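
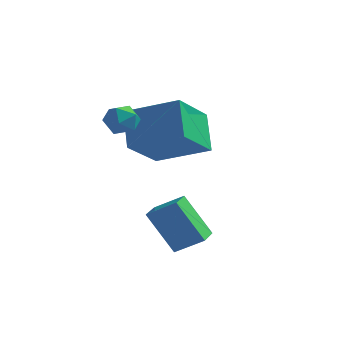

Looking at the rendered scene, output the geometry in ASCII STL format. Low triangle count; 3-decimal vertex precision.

solid 
facet normal -0.872 0.490 -0.024
outer loop
vertex -0.619 0.317 3.05
vertex -0.909 -0.213 2.777
vertex -0.891 -0.148 3.436
endloop
endfacet
facet normal -0.471 0.710 0.524
outer loop
vertex -0.619 0.317 3.05
vertex -0.891 -0.148 3.436
vertex -0.307 0.118 3.6
endloop
endfacet
facet normal 0.147 0.954 0.262
outer loop
vertex -0.619 0.317 3.05
vertex -0.307 0.118 3.6
vertex 0.036 0.218 3.043
endloop
endfacet
facet normal 0.129 0.884 -0.449
outer loop
vertex -0.619 0.317 3.05
vertex 0.036 0.218 3.043
vertex -0.336 0.014 2.534
endloop
endfacet
facet normal -0.502 0.597 -0.626
outer loop
vertex -0.619 0.317 3.05
vertex -0.336 0.014 2.534
vertex -0.909 -0.213 2.777
endloop
endfacet
facet normal -0.328 0.143 0.934
outer loop
vertex -0.307 0.118 3.6
vertex -0.891 -0.148 3.436
vertex -0.404 -0.534 3.666
endloop
endfacet
facet normal -0.976 -0.213 0.048
outer loop
vertex -0.891 -0.148 3.436
vertex -0.909 -0.213 2.777
vertex -0.776 -0.738 3.157
endloop
endfacet
facet normal -0.378 -0.037 -0.925
outer loop
vertex -0.909 -0.213 2.777
vertex -0.336 0.014 2.534
vertex -0.433 -0.638 2.6
endloop
endfacet
facet normal 0.640 0.427 -0.639
outer loop
vertex -0.336 0.014 2.534
vertex 0.036 0.218 3.043
vertex 0.151 -0.372 2.764
endloop
endfacet
facet normal 0.671 0.539 0.510
outer loop
vertex 0.036 0.218 3.043
vertex -0.307 0.118 3.6
vertex 0.169 -0.307 3.423
endloop
endfacet
facet normal -0.129 -0.884 0.449
outer loop
vertex -0.121 -0.837 3.15
vertex -0.404 -0.534 3.666
vertex -0.776 -0.738 3.157
endloop
endfacet
facet normal -0.147 -0.954 -0.262
outer loop
vertex -0.121 -0.837 3.15
vertex -0.776 -0.738 3.157
vertex -0.433 -0.638 2.6
endloop
endfacet
facet normal 0.471 -0.710 -0.524
outer loop
vertex -0.121 -0.837 3.15
vertex -0.433 -0.638 2.6
vertex 0.151 -0.372 2.764
endloop
endfacet
facet normal 0.872 -0.490 0.024
outer loop
vertex -0.121 -0.837 3.15
vertex 0.151 -0.372 2.764
vertex 0.169 -0.307 3.423
endloop
endfacet
facet normal 0.502 -0.597 0.626
outer loop
vertex -0.121 -0.837 3.15
vertex 0.169 -0.307 3.423
vertex -0.404 -0.534 3.666
endloop
endfacet
facet normal -0.640 -0.427 0.639
outer loop
vertex -0.776 -0.738 3.157
vertex -0.404 -0.534 3.666
vertex -0.891 -0.148 3.436
endloop
endfacet
facet normal -0.671 -0.539 -0.510
outer loop
vertex -0.433 -0.638 2.6
vertex -0.776 -0.738 3.157
vertex -0.909 -0.213 2.777
endloop
endfacet
facet normal 0.328 -0.143 -0.934
outer loop
vertex 0.151 -0.372 2.764
vertex -0.433 -0.638 2.6
vertex -0.336 0.014 2.534
endloop
endfacet
facet normal 0.976 0.213 -0.048
outer loop
vertex 0.169 -0.307 3.423
vertex 0.151 -0.372 2.764
vertex 0.036 0.218 3.043
endloop
endfacet
facet normal 0.378 0.037 0.925
outer loop
vertex -0.404 -0.534 3.666
vertex 0.169 -0.307 3.423
vertex -0.307 0.118 3.6
endloop
endfacet
facet normal -0.382 0.507 0.773
outer loop
vertex 0.916 1.108 3.762
vertex 0.977 2.818 2.67
vertex -0.904 0.748 3.098
endloop
endfacet
facet normal -0.030 -0.842 0.538
outer loop
vertex -0.297 -0.058 1.87
vertex 0.916 1.108 3.762
vertex -0.904 0.748 3.098
endloop
endfacet
facet normal -0.382 0.507 0.773
outer loop
vertex -0.904 0.748 3.098
vertex 0.977 2.818 2.67
vertex -0.843 2.459 2.006
endloop
endfacet
facet normal -0.924 -0.182 -0.337
outer loop
vertex -0.843 2.459 2.006
vertex -0.297 -0.058 1.87
vertex -0.904 0.748 3.098
endloop
endfacet
facet normal 0.924 0.182 0.337
outer loop
vertex 0.916 1.108 3.762
vertex 1.584 2.012 1.442
vertex 0.977 2.818 2.67
endloop
endfacet
facet normal -0.030 -0.842 0.538
outer loop
vertex 1.523 0.301 2.534
vertex 0.916 1.108 3.762
vertex -0.297 -0.058 1.87
endloop
endfacet
facet normal 0.924 0.182 0.337
outer loop
vertex 1.523 0.301 2.534
vertex 1.584 2.012 1.442
vertex 0.916 1.108 3.762
endloop
endfacet
facet normal 0.030 0.842 -0.538
outer loop
vertex 0.977 2.818 2.67
vertex 1.584 2.012 1.442
vertex -0.843 2.459 2.006
endloop
endfacet
facet normal -0.924 -0.182 -0.337
outer loop
vertex -0.236 1.652 0.778
vertex -0.297 -0.058 1.87
vertex -0.843 2.459 2.006
endloop
endfacet
facet normal 0.030 0.842 -0.539
outer loop
vertex -0.843 2.459 2.006
vertex 1.584 2.012 1.442
vertex -0.236 1.652 0.778
endloop
endfacet
facet normal 0.382 -0.507 -0.773
outer loop
vertex -0.236 1.652 0.778
vertex 1.523 0.301 2.534
vertex -0.297 -0.058 1.87
endloop
endfacet
facet normal 0.382 -0.507 -0.773
outer loop
vertex 1.584 2.012 1.442
vertex 1.523 0.301 2.534
vertex -0.236 1.652 0.778
endloop
endfacet
facet normal -0.522 -0.087 0.848
outer loop
vertex 2.607 -2.15 0.733
vertex 2.417 -1.312 0.702
vertex 1.701 -2.377 0.152
endloop
endfacet
facet normal 0.222 -0.974 0.035
outer loop
vertex 2.583 -2.228 -1.282
vertex 2.607 -2.15 0.733
vertex 1.701 -2.377 0.152
endloop
endfacet
facet normal -0.522 -0.087 0.848
outer loop
vertex 1.701 -2.377 0.152
vertex 2.417 -1.312 0.702
vertex 1.511 -1.539 0.121
endloop
endfacet
facet normal -0.824 -0.206 -0.528
outer loop
vertex 1.511 -1.539 0.121
vertex 2.583 -2.228 -1.282
vertex 1.701 -2.377 0.152
endloop
endfacet
facet normal 0.824 0.206 0.528
outer loop
vertex 2.607 -2.15 0.733
vertex 3.299 -1.163 -0.732
vertex 2.417 -1.312 0.702
endloop
endfacet
facet normal 0.222 -0.974 0.035
outer loop
vertex 3.489 -2.001 -0.701
vertex 2.607 -2.15 0.733
vertex 2.583 -2.228 -1.282
endloop
endfacet
facet normal 0.824 0.206 0.528
outer loop
vertex 3.489 -2.001 -0.701
vertex 3.299 -1.163 -0.732
vertex 2.607 -2.15 0.733
endloop
endfacet
facet normal -0.222 0.974 -0.035
outer loop
vertex 2.417 -1.312 0.702
vertex 3.299 -1.163 -0.732
vertex 1.511 -1.539 0.121
endloop
endfacet
facet normal -0.824 -0.206 -0.528
outer loop
vertex 2.393 -1.39 -1.313
vertex 2.583 -2.228 -1.282
vertex 1.511 -1.539 0.121
endloop
endfacet
facet normal -0.222 0.974 -0.035
outer loop
vertex 1.511 -1.539 0.121
vertex 3.299 -1.163 -0.732
vertex 2.393 -1.39 -1.313
endloop
endfacet
facet normal 0.522 0.087 -0.848
outer loop
vertex 2.393 -1.39 -1.313
vertex 3.489 -2.001 -0.701
vertex 2.583 -2.228 -1.282
endloop
endfacet
facet normal 0.522 0.087 -0.848
outer loop
vertex 3.299 -1.163 -0.732
vertex 3.489 -2.001 -0.701
vertex 2.393 -1.39 -1.313
endloop
endfacet

endsolid


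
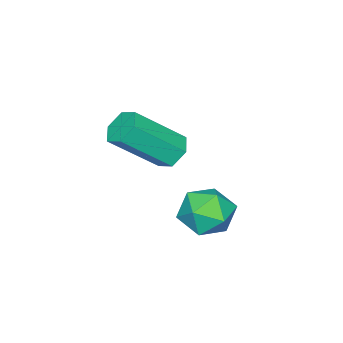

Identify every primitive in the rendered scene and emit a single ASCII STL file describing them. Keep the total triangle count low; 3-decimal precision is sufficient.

solid 
facet normal -0.577 0.478 -0.662
outer loop
vertex 2.501 -1.893 -0.547
vertex 2.147 -1.692 -0.093
vertex 2.628 -1.362 -0.274
endloop
endfacet
facet normal 0.790 0.120 -0.602
outer loop
vertex 2.501 -1.893 -0.547
vertex 2.628 -1.362 -0.274
vertex 3.587 -2.79 0.699
endloop
endfacet
facet normal 0.790 0.121 -0.601
outer loop
vertex 3.587 -2.79 0.699
vertex 2.628 -1.362 -0.274
vertex 3.713 -2.259 0.971
endloop
endfacet
facet normal 0.578 -0.477 0.663
outer loop
vertex 3.587 -2.79 0.699
vertex 3.713 -2.259 0.971
vertex 3.233 -2.588 1.153
endloop
endfacet
facet normal -0.577 0.477 -0.663
outer loop
vertex 2.628 -1.362 -0.274
vertex 2.147 -1.692 -0.093
vertex 2.274 -1.161 0.179
endloop
endfacet
facet normal 0.574 0.814 0.087
outer loop
vertex 2.628 -1.362 -0.274
vertex 2.274 -1.161 0.179
vertex 3.713 -2.259 0.971
endloop
endfacet
facet normal 0.574 0.814 0.085
outer loop
vertex 3.713 -2.259 0.971
vertex 2.274 -1.161 0.179
vertex 3.359 -2.057 1.425
endloop
endfacet
facet normal 0.578 -0.477 0.663
outer loop
vertex 3.713 -2.259 0.971
vertex 3.359 -2.057 1.425
vertex 3.233 -2.588 1.153
endloop
endfacet
facet normal -0.577 0.477 -0.662
outer loop
vertex 2.274 -1.161 0.179
vertex 2.147 -1.692 -0.093
vertex 1.793 -1.49 0.361
endloop
endfacet
facet normal -0.215 0.694 0.687
outer loop
vertex 2.274 -1.161 0.179
vertex 1.793 -1.49 0.361
vertex 3.359 -2.057 1.425
endloop
endfacet
facet normal -0.216 0.693 0.687
outer loop
vertex 3.359 -2.057 1.425
vertex 1.793 -1.49 0.361
vertex 2.879 -2.387 1.607
endloop
endfacet
facet normal 0.579 -0.476 0.662
outer loop
vertex 3.359 -2.057 1.425
vertex 2.879 -2.387 1.607
vertex 3.233 -2.588 1.153
endloop
endfacet
facet normal -0.578 0.477 -0.663
outer loop
vertex 1.793 -1.49 0.361
vertex 2.147 -1.692 -0.093
vertex 1.667 -2.021 0.089
endloop
endfacet
facet normal -0.790 -0.121 0.601
outer loop
vertex 1.793 -1.49 0.361
vertex 1.667 -2.021 0.089
vertex 2.879 -2.387 1.607
endloop
endfacet
facet normal -0.790 -0.120 0.602
outer loop
vertex 2.879 -2.387 1.607
vertex 1.667 -2.021 0.089
vertex 2.752 -2.918 1.334
endloop
endfacet
facet normal 0.577 -0.478 0.662
outer loop
vertex 2.879 -2.387 1.607
vertex 2.752 -2.918 1.334
vertex 3.233 -2.588 1.153
endloop
endfacet
facet normal -0.578 0.477 -0.663
outer loop
vertex 1.667 -2.021 0.089
vertex 2.147 -1.692 -0.093
vertex 2.021 -2.223 -0.365
endloop
endfacet
facet normal -0.575 -0.814 -0.086
outer loop
vertex 1.667 -2.021 0.089
vertex 2.021 -2.223 -0.365
vertex 2.752 -2.918 1.334
endloop
endfacet
facet normal -0.573 -0.815 -0.087
outer loop
vertex 2.752 -2.918 1.334
vertex 2.021 -2.223 -0.365
vertex 3.106 -3.119 0.881
endloop
endfacet
facet normal 0.577 -0.477 0.663
outer loop
vertex 2.752 -2.918 1.334
vertex 3.106 -3.119 0.881
vertex 3.233 -2.588 1.153
endloop
endfacet
facet normal -0.579 0.476 -0.662
outer loop
vertex 2.021 -2.223 -0.365
vertex 2.147 -1.692 -0.093
vertex 2.501 -1.893 -0.547
endloop
endfacet
facet normal 0.216 -0.694 -0.687
outer loop
vertex 2.021 -2.223 -0.365
vertex 2.501 -1.893 -0.547
vertex 3.106 -3.119 0.881
endloop
endfacet
facet normal 0.215 -0.694 -0.687
outer loop
vertex 3.106 -3.119 0.881
vertex 2.501 -1.893 -0.547
vertex 3.587 -2.79 0.699
endloop
endfacet
facet normal 0.577 -0.477 0.662
outer loop
vertex 3.106 -3.119 0.881
vertex 3.587 -2.79 0.699
vertex 3.233 -2.588 1.153
endloop
endfacet
facet normal -0.697 0.562 -0.445
outer loop
vertex 3.683 1.065 -1.165
vertex 3.1 0.487 -0.982
vertex 3.258 1.111 -0.441
endloop
endfacet
facet normal -0.181 0.969 -0.168
outer loop
vertex 3.683 1.065 -1.165
vertex 3.258 1.111 -0.441
vertex 4.086 1.263 -0.454
endloop
endfacet
facet normal 0.439 0.770 -0.463
outer loop
vertex 3.683 1.065 -1.165
vertex 4.086 1.263 -0.454
vertex 4.438 0.732 -1.003
endloop
endfacet
facet normal 0.304 0.241 -0.922
outer loop
vertex 3.683 1.065 -1.165
vertex 4.438 0.732 -1.003
vertex 3.829 0.253 -1.329
endloop
endfacet
facet normal -0.397 0.112 -0.911
outer loop
vertex 3.683 1.065 -1.165
vertex 3.829 0.253 -1.329
vertex 3.1 0.487 -0.982
endloop
endfacet
facet normal -0.145 0.834 0.533
outer loop
vertex 4.086 1.263 -0.454
vertex 3.258 1.111 -0.441
vertex 3.751 0.807 0.169
endloop
endfacet
facet normal -0.981 0.176 0.084
outer loop
vertex 3.258 1.111 -0.441
vertex 3.1 0.487 -0.982
vertex 3.142 0.328 -0.157
endloop
endfacet
facet normal -0.496 -0.552 -0.671
outer loop
vertex 3.1 0.487 -0.982
vertex 3.829 0.253 -1.329
vertex 3.494 -0.203 -0.706
endloop
endfacet
facet normal 0.639 -0.344 -0.688
outer loop
vertex 3.829 0.253 -1.329
vertex 4.438 0.732 -1.003
vertex 4.322 -0.051 -0.719
endloop
endfacet
facet normal 0.857 0.512 0.055
outer loop
vertex 4.438 0.732 -1.003
vertex 4.086 1.263 -0.454
vertex 4.48 0.573 -0.178
endloop
endfacet
facet normal -0.304 -0.241 0.922
outer loop
vertex 3.897 -0.005 0.005
vertex 3.751 0.807 0.169
vertex 3.142 0.328 -0.157
endloop
endfacet
facet normal -0.439 -0.770 0.463
outer loop
vertex 3.897 -0.005 0.005
vertex 3.142 0.328 -0.157
vertex 3.494 -0.203 -0.706
endloop
endfacet
facet normal 0.181 -0.969 0.168
outer loop
vertex 3.897 -0.005 0.005
vertex 3.494 -0.203 -0.706
vertex 4.322 -0.051 -0.719
endloop
endfacet
facet normal 0.697 -0.562 0.445
outer loop
vertex 3.897 -0.005 0.005
vertex 4.322 -0.051 -0.719
vertex 4.48 0.573 -0.178
endloop
endfacet
facet normal 0.397 -0.112 0.911
outer loop
vertex 3.897 -0.005 0.005
vertex 4.48 0.573 -0.178
vertex 3.751 0.807 0.169
endloop
endfacet
facet normal -0.639 0.344 0.688
outer loop
vertex 3.142 0.328 -0.157
vertex 3.751 0.807 0.169
vertex 3.258 1.111 -0.441
endloop
endfacet
facet normal -0.857 -0.512 -0.055
outer loop
vertex 3.494 -0.203 -0.706
vertex 3.142 0.328 -0.157
vertex 3.1 0.487 -0.982
endloop
endfacet
facet normal 0.145 -0.834 -0.533
outer loop
vertex 4.322 -0.051 -0.719
vertex 3.494 -0.203 -0.706
vertex 3.829 0.253 -1.329
endloop
endfacet
facet normal 0.981 -0.176 -0.084
outer loop
vertex 4.48 0.573 -0.178
vertex 4.322 -0.051 -0.719
vertex 4.438 0.732 -1.003
endloop
endfacet
facet normal 0.496 0.552 0.671
outer loop
vertex 3.751 0.807 0.169
vertex 4.48 0.573 -0.178
vertex 4.086 1.263 -0.454
endloop
endfacet

endsolid


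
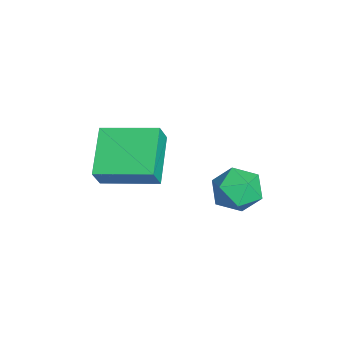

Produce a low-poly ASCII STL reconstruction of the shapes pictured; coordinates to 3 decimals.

solid 
facet normal -0.881 0.130 0.456
outer loop
vertex -2.362 -0.75 1.108
vertex -1.91 1.16 1.437
vertex -2.753 -0.516 0.286
endloop
endfacet
facet normal -0.227 -0.960 -0.165
outer loop
vertex -1.09 -0.76 -0.577
vertex -2.362 -0.75 1.108
vertex -2.753 -0.516 0.286
endloop
endfacet
facet normal -0.880 0.129 0.457
outer loop
vertex -2.753 -0.516 0.286
vertex -1.91 1.16 1.437
vertex -2.302 1.394 0.615
endloop
endfacet
facet normal -0.417 0.249 -0.874
outer loop
vertex -2.302 1.394 0.615
vertex -1.09 -0.76 -0.577
vertex -2.753 -0.516 0.286
endloop
endfacet
facet normal 0.417 -0.249 0.874
outer loop
vertex -2.362 -0.75 1.108
vertex -0.247 0.916 0.574
vertex -1.91 1.16 1.437
endloop
endfacet
facet normal -0.226 -0.960 -0.165
outer loop
vertex -0.698 -0.994 0.245
vertex -2.362 -0.75 1.108
vertex -1.09 -0.76 -0.577
endloop
endfacet
facet normal 0.417 -0.249 0.874
outer loop
vertex -0.698 -0.994 0.245
vertex -0.247 0.916 0.574
vertex -2.362 -0.75 1.108
endloop
endfacet
facet normal 0.227 0.960 0.165
outer loop
vertex -1.91 1.16 1.437
vertex -0.247 0.916 0.574
vertex -2.302 1.394 0.615
endloop
endfacet
facet normal -0.417 0.249 -0.874
outer loop
vertex -0.638 1.15 -0.248
vertex -1.09 -0.76 -0.577
vertex -2.302 1.394 0.615
endloop
endfacet
facet normal 0.227 0.960 0.165
outer loop
vertex -2.302 1.394 0.615
vertex -0.247 0.916 0.574
vertex -0.638 1.15 -0.248
endloop
endfacet
facet normal 0.880 -0.130 -0.457
outer loop
vertex -0.638 1.15 -0.248
vertex -0.698 -0.994 0.245
vertex -1.09 -0.76 -0.577
endloop
endfacet
facet normal 0.881 -0.129 -0.456
outer loop
vertex -0.247 0.916 0.574
vertex -0.698 -0.994 0.245
vertex -0.638 1.15 -0.248
endloop
endfacet
facet normal 0.235 -0.198 0.952
outer loop
vertex 0.174 3.835 0.425
vertex -0.611 3.376 0.523
vertex 0.143 2.938 0.246
endloop
endfacet
facet normal 0.823 -0.138 0.551
outer loop
vertex 0.174 3.835 0.425
vertex 0.143 2.938 0.246
vertex 0.608 3.499 -0.307
endloop
endfacet
facet normal 0.822 0.510 0.253
outer loop
vertex 0.174 3.835 0.425
vertex 0.608 3.499 -0.307
vertex 0.142 4.283 -0.372
endloop
endfacet
facet normal 0.235 0.851 0.469
outer loop
vertex 0.174 3.835 0.425
vertex 0.142 4.283 -0.372
vertex -0.611 4.208 0.141
endloop
endfacet
facet normal -0.129 0.414 0.901
outer loop
vertex 0.174 3.835 0.425
vertex -0.611 4.208 0.141
vertex -0.611 3.376 0.523
endloop
endfacet
facet normal 0.783 -0.622 0.028
outer loop
vertex 0.608 3.499 -0.307
vertex 0.143 2.938 0.246
vertex 0.091 2.832 -0.661
endloop
endfacet
facet normal -0.169 -0.718 0.675
outer loop
vertex 0.143 2.938 0.246
vertex -0.611 3.376 0.523
vertex -0.662 2.757 -0.148
endloop
endfacet
facet normal -0.758 0.272 0.593
outer loop
vertex -0.611 3.376 0.523
vertex -0.611 4.208 0.141
vertex -1.128 3.541 -0.213
endloop
endfacet
facet normal -0.169 0.980 -0.105
outer loop
vertex -0.611 4.208 0.141
vertex 0.142 4.283 -0.372
vertex -0.663 4.102 -0.766
endloop
endfacet
facet normal 0.782 0.427 -0.454
outer loop
vertex 0.142 4.283 -0.372
vertex 0.608 3.499 -0.307
vertex 0.091 3.664 -1.043
endloop
endfacet
facet normal -0.235 -0.851 -0.469
outer loop
vertex -0.694 3.205 -0.945
vertex 0.091 2.832 -0.661
vertex -0.662 2.757 -0.148
endloop
endfacet
facet normal -0.822 -0.510 -0.253
outer loop
vertex -0.694 3.205 -0.945
vertex -0.662 2.757 -0.148
vertex -1.128 3.541 -0.213
endloop
endfacet
facet normal -0.823 0.138 -0.551
outer loop
vertex -0.694 3.205 -0.945
vertex -1.128 3.541 -0.213
vertex -0.663 4.102 -0.766
endloop
endfacet
facet normal -0.235 0.198 -0.952
outer loop
vertex -0.694 3.205 -0.945
vertex -0.663 4.102 -0.766
vertex 0.091 3.664 -1.043
endloop
endfacet
facet normal 0.129 -0.414 -0.901
outer loop
vertex -0.694 3.205 -0.945
vertex 0.091 3.664 -1.043
vertex 0.091 2.832 -0.661
endloop
endfacet
facet normal 0.169 -0.980 0.105
outer loop
vertex -0.662 2.757 -0.148
vertex 0.091 2.832 -0.661
vertex 0.143 2.938 0.246
endloop
endfacet
facet normal -0.782 -0.427 0.454
outer loop
vertex -1.128 3.541 -0.213
vertex -0.662 2.757 -0.148
vertex -0.611 3.376 0.523
endloop
endfacet
facet normal -0.783 0.622 -0.028
outer loop
vertex -0.663 4.102 -0.766
vertex -1.128 3.541 -0.213
vertex -0.611 4.208 0.141
endloop
endfacet
facet normal 0.169 0.718 -0.675
outer loop
vertex 0.091 3.664 -1.043
vertex -0.663 4.102 -0.766
vertex 0.142 4.283 -0.372
endloop
endfacet
facet normal 0.758 -0.272 -0.593
outer loop
vertex 0.091 2.832 -0.661
vertex 0.091 3.664 -1.043
vertex 0.608 3.499 -0.307
endloop
endfacet

endsolid


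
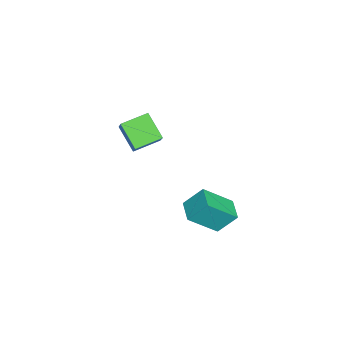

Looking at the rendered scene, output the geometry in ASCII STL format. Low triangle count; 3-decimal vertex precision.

solid 
facet normal -0.545 -0.534 0.646
outer loop
vertex -2.847 -2.064 2.681
vertex -3.583 -0.869 3.049
vertex -3.963 -2.38 1.479
endloop
endfacet
facet normal 0.507 -0.824 -0.254
outer loop
vertex -3.097 -1.531 0.451
vertex -2.847 -2.064 2.681
vertex -3.963 -2.38 1.479
endloop
endfacet
facet normal -0.545 -0.534 0.646
outer loop
vertex -3.963 -2.38 1.479
vertex -3.583 -0.869 3.049
vertex -4.698 -1.186 1.847
endloop
endfacet
facet normal -0.668 -0.190 -0.719
outer loop
vertex -4.698 -1.186 1.847
vertex -3.097 -1.531 0.451
vertex -3.963 -2.38 1.479
endloop
endfacet
facet normal 0.668 0.190 0.720
outer loop
vertex -2.847 -2.064 2.681
vertex -2.717 -0.02 2.021
vertex -3.583 -0.869 3.049
endloop
endfacet
facet normal 0.508 -0.823 -0.254
outer loop
vertex -1.982 -1.214 1.653
vertex -2.847 -2.064 2.681
vertex -3.097 -1.531 0.451
endloop
endfacet
facet normal 0.668 0.190 0.719
outer loop
vertex -1.982 -1.214 1.653
vertex -2.717 -0.02 2.021
vertex -2.847 -2.064 2.681
endloop
endfacet
facet normal -0.507 0.824 0.253
outer loop
vertex -3.583 -0.869 3.049
vertex -2.717 -0.02 2.021
vertex -4.698 -1.186 1.847
endloop
endfacet
facet normal -0.668 -0.190 -0.719
outer loop
vertex -3.833 -0.336 0.819
vertex -3.097 -1.531 0.451
vertex -4.698 -1.186 1.847
endloop
endfacet
facet normal -0.507 0.824 0.254
outer loop
vertex -4.698 -1.186 1.847
vertex -2.717 -0.02 2.021
vertex -3.833 -0.336 0.819
endloop
endfacet
facet normal 0.545 0.534 -0.646
outer loop
vertex -3.833 -0.336 0.819
vertex -1.982 -1.214 1.653
vertex -3.097 -1.531 0.451
endloop
endfacet
facet normal 0.545 0.534 -0.646
outer loop
vertex -2.717 -0.02 2.021
vertex -1.982 -1.214 1.653
vertex -3.833 -0.336 0.819
endloop
endfacet
facet normal -0.939 -0.324 0.116
outer loop
vertex 1.838 2.561 2.618
vertex 1.241 3.847 1.369
vertex 2.019 1.68 1.624
endloop
endfacet
facet normal 0.316 -0.681 0.661
outer loop
vertex 3.099 2.053 1.491
vertex 1.838 2.561 2.618
vertex 2.019 1.68 1.624
endloop
endfacet
facet normal -0.939 -0.324 0.115
outer loop
vertex 2.019 1.68 1.624
vertex 1.241 3.847 1.369
vertex 1.422 2.967 0.375
endloop
endfacet
facet normal 0.136 -0.657 -0.742
outer loop
vertex 1.422 2.967 0.375
vertex 3.099 2.053 1.491
vertex 2.019 1.68 1.624
endloop
endfacet
facet normal -0.136 0.657 0.741
outer loop
vertex 1.838 2.561 2.618
vertex 2.321 4.22 1.236
vertex 1.241 3.847 1.369
endloop
endfacet
facet normal 0.316 -0.681 0.661
outer loop
vertex 2.918 2.933 2.485
vertex 1.838 2.561 2.618
vertex 3.099 2.053 1.491
endloop
endfacet
facet normal -0.135 0.657 0.742
outer loop
vertex 2.918 2.933 2.485
vertex 2.321 4.22 1.236
vertex 1.838 2.561 2.618
endloop
endfacet
facet normal -0.316 0.681 -0.660
outer loop
vertex 1.241 3.847 1.369
vertex 2.321 4.22 1.236
vertex 1.422 2.967 0.375
endloop
endfacet
facet normal 0.135 -0.657 -0.741
outer loop
vertex 2.502 3.339 0.242
vertex 3.099 2.053 1.491
vertex 1.422 2.967 0.375
endloop
endfacet
facet normal -0.316 0.681 -0.661
outer loop
vertex 1.422 2.967 0.375
vertex 2.321 4.22 1.236
vertex 2.502 3.339 0.242
endloop
endfacet
facet normal 0.939 0.324 -0.116
outer loop
vertex 2.502 3.339 0.242
vertex 2.918 2.933 2.485
vertex 3.099 2.053 1.491
endloop
endfacet
facet normal 0.939 0.323 -0.116
outer loop
vertex 2.321 4.22 1.236
vertex 2.918 2.933 2.485
vertex 2.502 3.339 0.242
endloop
endfacet

endsolid


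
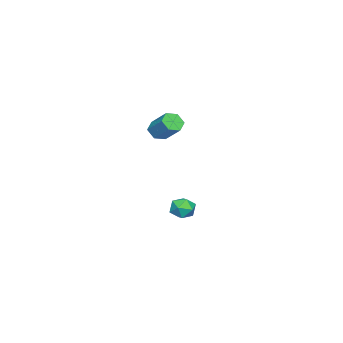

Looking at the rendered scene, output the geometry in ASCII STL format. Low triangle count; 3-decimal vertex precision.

solid 
facet normal -0.333 -0.702 -0.630
outer loop
vertex 3.337 -1.688 3.026
vertex 2.845 -1.712 3.313
vertex 2.903 -1.349 2.878
endloop
endfacet
facet normal 0.557 0.393 -0.732
outer loop
vertex 3.337 -1.688 3.026
vertex 2.903 -1.349 2.878
vertex 3.767 -0.784 3.839
endloop
endfacet
facet normal 0.558 0.392 -0.732
outer loop
vertex 3.767 -0.784 3.839
vertex 2.903 -1.349 2.878
vertex 3.334 -0.444 3.691
endloop
endfacet
facet normal 0.335 0.701 0.630
outer loop
vertex 3.767 -0.784 3.839
vertex 3.334 -0.444 3.691
vertex 3.275 -0.808 4.127
endloop
endfacet
facet normal -0.333 -0.702 -0.630
outer loop
vertex 2.903 -1.349 2.878
vertex 2.845 -1.712 3.313
vertex 2.411 -1.373 3.165
endloop
endfacet
facet normal -0.380 0.712 -0.591
outer loop
vertex 2.903 -1.349 2.878
vertex 2.411 -1.373 3.165
vertex 3.334 -0.444 3.691
endloop
endfacet
facet normal -0.380 0.712 -0.590
outer loop
vertex 3.334 -0.444 3.691
vertex 2.411 -1.373 3.165
vertex 2.842 -0.468 3.979
endloop
endfacet
facet normal 0.335 0.701 0.630
outer loop
vertex 3.334 -0.444 3.691
vertex 2.842 -0.468 3.979
vertex 3.275 -0.808 4.127
endloop
endfacet
facet normal -0.334 -0.702 -0.629
outer loop
vertex 2.411 -1.373 3.165
vertex 2.845 -1.712 3.313
vertex 2.353 -1.736 3.601
endloop
endfacet
facet normal -0.937 0.319 0.141
outer loop
vertex 2.411 -1.373 3.165
vertex 2.353 -1.736 3.601
vertex 2.842 -0.468 3.979
endloop
endfacet
facet normal -0.937 0.320 0.140
outer loop
vertex 2.842 -0.468 3.979
vertex 2.353 -1.736 3.601
vertex 2.783 -0.832 4.414
endloop
endfacet
facet normal 0.334 0.700 0.631
outer loop
vertex 2.842 -0.468 3.979
vertex 2.783 -0.832 4.414
vertex 3.275 -0.808 4.127
endloop
endfacet
facet normal -0.335 -0.701 -0.630
outer loop
vertex 2.353 -1.736 3.601
vertex 2.845 -1.712 3.313
vertex 2.786 -2.076 3.749
endloop
endfacet
facet normal -0.558 -0.392 0.731
outer loop
vertex 2.353 -1.736 3.601
vertex 2.786 -2.076 3.749
vertex 2.783 -0.832 4.414
endloop
endfacet
facet normal -0.556 -0.393 0.732
outer loop
vertex 2.783 -0.832 4.414
vertex 2.786 -2.076 3.749
vertex 3.217 -1.171 4.562
endloop
endfacet
facet normal 0.333 0.702 0.630
outer loop
vertex 2.783 -0.832 4.414
vertex 3.217 -1.171 4.562
vertex 3.275 -0.808 4.127
endloop
endfacet
facet normal -0.335 -0.701 -0.630
outer loop
vertex 2.786 -2.076 3.749
vertex 2.845 -1.712 3.313
vertex 3.278 -2.052 3.461
endloop
endfacet
facet normal 0.380 -0.712 0.591
outer loop
vertex 2.786 -2.076 3.749
vertex 3.278 -2.052 3.461
vertex 3.217 -1.171 4.562
endloop
endfacet
facet normal 0.379 -0.712 0.591
outer loop
vertex 3.217 -1.171 4.562
vertex 3.278 -2.052 3.461
vertex 3.709 -1.147 4.275
endloop
endfacet
facet normal 0.333 0.702 0.630
outer loop
vertex 3.217 -1.171 4.562
vertex 3.709 -1.147 4.275
vertex 3.275 -0.808 4.127
endloop
endfacet
facet normal -0.334 -0.700 -0.631
outer loop
vertex 3.278 -2.052 3.461
vertex 2.845 -1.712 3.313
vertex 3.337 -1.688 3.026
endloop
endfacet
facet normal 0.937 -0.320 -0.141
outer loop
vertex 3.278 -2.052 3.461
vertex 3.337 -1.688 3.026
vertex 3.709 -1.147 4.275
endloop
endfacet
facet normal 0.937 -0.319 -0.141
outer loop
vertex 3.709 -1.147 4.275
vertex 3.337 -1.688 3.026
vertex 3.767 -0.784 3.839
endloop
endfacet
facet normal 0.334 0.702 0.629
outer loop
vertex 3.709 -1.147 4.275
vertex 3.767 -0.784 3.839
vertex 3.275 -0.808 4.127
endloop
endfacet
facet normal -0.571 0.305 0.762
outer loop
vertex 0.309 -1.065 -2.077
vertex 0.258 -1.71 -1.857
vertex 0.767 -1.313 -1.635
endloop
endfacet
facet normal -0.111 0.813 0.571
outer loop
vertex 0.309 -1.065 -2.077
vertex 0.767 -1.313 -1.635
vertex 0.972 -0.92 -2.155
endloop
endfacet
facet normal -0.225 0.967 -0.119
outer loop
vertex 0.309 -1.065 -2.077
vertex 0.972 -0.92 -2.155
vertex 0.59 -1.076 -2.7
endloop
endfacet
facet normal -0.756 0.553 -0.351
outer loop
vertex 0.309 -1.065 -2.077
vertex 0.59 -1.076 -2.7
vertex 0.148 -1.564 -2.516
endloop
endfacet
facet normal -0.971 0.143 0.194
outer loop
vertex 0.309 -1.065 -2.077
vertex 0.148 -1.564 -2.516
vertex 0.258 -1.71 -1.857
endloop
endfacet
facet normal 0.548 0.549 0.631
outer loop
vertex 0.972 -0.92 -2.155
vertex 0.767 -1.313 -1.635
vertex 1.332 -1.476 -1.984
endloop
endfacet
facet normal -0.196 -0.276 0.941
outer loop
vertex 0.767 -1.313 -1.635
vertex 0.258 -1.71 -1.857
vertex 0.89 -1.964 -1.8
endloop
endfacet
facet normal -0.842 -0.539 0.021
outer loop
vertex 0.258 -1.71 -1.857
vertex 0.148 -1.564 -2.516
vertex 0.508 -2.12 -2.345
endloop
endfacet
facet normal -0.495 0.124 -0.860
outer loop
vertex 0.148 -1.564 -2.516
vertex 0.59 -1.076 -2.7
vertex 0.713 -1.727 -2.865
endloop
endfacet
facet normal 0.364 0.797 -0.483
outer loop
vertex 0.59 -1.076 -2.7
vertex 0.972 -0.92 -2.155
vertex 1.222 -1.33 -2.643
endloop
endfacet
facet normal 0.756 -0.553 0.351
outer loop
vertex 1.171 -1.975 -2.423
vertex 1.332 -1.476 -1.984
vertex 0.89 -1.964 -1.8
endloop
endfacet
facet normal 0.225 -0.967 0.119
outer loop
vertex 1.171 -1.975 -2.423
vertex 0.89 -1.964 -1.8
vertex 0.508 -2.12 -2.345
endloop
endfacet
facet normal 0.111 -0.813 -0.571
outer loop
vertex 1.171 -1.975 -2.423
vertex 0.508 -2.12 -2.345
vertex 0.713 -1.727 -2.865
endloop
endfacet
facet normal 0.571 -0.305 -0.762
outer loop
vertex 1.171 -1.975 -2.423
vertex 0.713 -1.727 -2.865
vertex 1.222 -1.33 -2.643
endloop
endfacet
facet normal 0.971 -0.143 -0.194
outer loop
vertex 1.171 -1.975 -2.423
vertex 1.222 -1.33 -2.643
vertex 1.332 -1.476 -1.984
endloop
endfacet
facet normal 0.495 -0.124 0.860
outer loop
vertex 0.89 -1.964 -1.8
vertex 1.332 -1.476 -1.984
vertex 0.767 -1.313 -1.635
endloop
endfacet
facet normal -0.364 -0.797 0.483
outer loop
vertex 0.508 -2.12 -2.345
vertex 0.89 -1.964 -1.8
vertex 0.258 -1.71 -1.857
endloop
endfacet
facet normal -0.548 -0.549 -0.631
outer loop
vertex 0.713 -1.727 -2.865
vertex 0.508 -2.12 -2.345
vertex 0.148 -1.564 -2.516
endloop
endfacet
facet normal 0.196 0.276 -0.941
outer loop
vertex 1.222 -1.33 -2.643
vertex 0.713 -1.727 -2.865
vertex 0.59 -1.076 -2.7
endloop
endfacet
facet normal 0.842 0.539 -0.021
outer loop
vertex 1.332 -1.476 -1.984
vertex 1.222 -1.33 -2.643
vertex 0.972 -0.92 -2.155
endloop
endfacet

endsolid


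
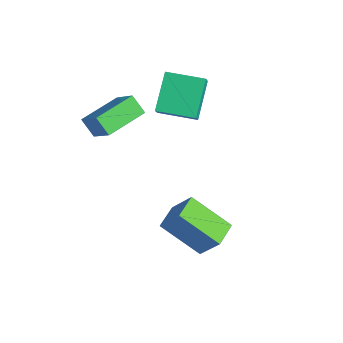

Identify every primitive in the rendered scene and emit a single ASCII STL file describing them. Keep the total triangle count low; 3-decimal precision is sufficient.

solid 
facet normal -0.548 0.544 0.636
outer loop
vertex -3.919 2.864 3.086
vertex -2.817 4.113 2.967
vertex -4.413 3.23 2.348
endloop
endfacet
facet normal -0.660 -0.748 0.071
outer loop
vertex -3.383 2.207 1.153
vertex -3.919 2.864 3.086
vertex -4.413 3.23 2.348
endloop
endfacet
facet normal -0.548 0.545 0.635
outer loop
vertex -4.413 3.23 2.348
vertex -2.817 4.113 2.967
vertex -3.31 4.478 2.229
endloop
endfacet
facet normal -0.514 0.381 -0.769
outer loop
vertex -3.31 4.478 2.229
vertex -3.383 2.207 1.153
vertex -4.413 3.23 2.348
endloop
endfacet
facet normal 0.514 -0.380 0.769
outer loop
vertex -3.919 2.864 3.086
vertex -1.787 3.09 1.772
vertex -2.817 4.113 2.967
endloop
endfacet
facet normal -0.660 -0.748 0.071
outer loop
vertex -2.89 1.842 1.891
vertex -3.919 2.864 3.086
vertex -3.383 2.207 1.153
endloop
endfacet
facet normal 0.514 -0.381 0.768
outer loop
vertex -2.89 1.842 1.891
vertex -1.787 3.09 1.772
vertex -3.919 2.864 3.086
endloop
endfacet
facet normal 0.660 0.748 -0.071
outer loop
vertex -2.817 4.113 2.967
vertex -1.787 3.09 1.772
vertex -3.31 4.478 2.229
endloop
endfacet
facet normal -0.514 0.381 -0.768
outer loop
vertex -2.281 3.456 1.034
vertex -3.383 2.207 1.153
vertex -3.31 4.478 2.229
endloop
endfacet
facet normal 0.660 0.748 -0.071
outer loop
vertex -3.31 4.478 2.229
vertex -1.787 3.09 1.772
vertex -2.281 3.456 1.034
endloop
endfacet
facet normal 0.548 -0.544 -0.635
outer loop
vertex -2.281 3.456 1.034
vertex -2.89 1.842 1.891
vertex -3.383 2.207 1.153
endloop
endfacet
facet normal 0.547 -0.544 -0.636
outer loop
vertex -1.787 3.09 1.772
vertex -2.89 1.842 1.891
vertex -2.281 3.456 1.034
endloop
endfacet
facet normal -0.633 -0.514 0.579
outer loop
vertex 0.859 0.85 -1.092
vertex 0.186 1.778 -1.005
vertex 0.09 0.408 -2.326
endloop
endfacet
facet normal 0.586 -0.807 -0.076
outer loop
vertex 1.414 1.482 -3.535
vertex 0.859 0.85 -1.092
vertex 0.09 0.408 -2.326
endloop
endfacet
facet normal -0.634 -0.513 0.578
outer loop
vertex 0.09 0.408 -2.326
vertex 0.186 1.778 -1.005
vertex -0.583 1.337 -2.239
endloop
endfacet
facet normal -0.506 -0.290 -0.812
outer loop
vertex -0.583 1.337 -2.239
vertex 1.414 1.482 -3.535
vertex 0.09 0.408 -2.326
endloop
endfacet
facet normal 0.506 0.291 0.812
outer loop
vertex 0.859 0.85 -1.092
vertex 1.51 2.852 -2.214
vertex 0.186 1.778 -1.005
endloop
endfacet
facet normal 0.585 -0.807 -0.076
outer loop
vertex 2.183 1.923 -2.301
vertex 0.859 0.85 -1.092
vertex 1.414 1.482 -3.535
endloop
endfacet
facet normal 0.506 0.291 0.812
outer loop
vertex 2.183 1.923 -2.301
vertex 1.51 2.852 -2.214
vertex 0.859 0.85 -1.092
endloop
endfacet
facet normal -0.585 0.807 0.076
outer loop
vertex 0.186 1.778 -1.005
vertex 1.51 2.852 -2.214
vertex -0.583 1.337 -2.239
endloop
endfacet
facet normal -0.506 -0.291 -0.812
outer loop
vertex 0.741 2.41 -3.448
vertex 1.414 1.482 -3.535
vertex -0.583 1.337 -2.239
endloop
endfacet
facet normal -0.585 0.807 0.076
outer loop
vertex -0.583 1.337 -2.239
vertex 1.51 2.852 -2.214
vertex 0.741 2.41 -3.448
endloop
endfacet
facet normal 0.634 0.514 -0.578
outer loop
vertex 0.741 2.41 -3.448
vertex 2.183 1.923 -2.301
vertex 1.414 1.482 -3.535
endloop
endfacet
facet normal 0.634 0.513 -0.579
outer loop
vertex 1.51 2.852 -2.214
vertex 2.183 1.923 -2.301
vertex 0.741 2.41 -3.448
endloop
endfacet
facet normal -0.654 -0.236 0.718
outer loop
vertex -2.874 -0.757 2.722
vertex -3.26 1.036 2.96
vertex -4.022 -0.861 1.642
endloop
endfacet
facet normal 0.209 -0.969 -0.129
outer loop
vertex -3.4 -0.636 0.96
vertex -2.874 -0.757 2.722
vertex -4.022 -0.861 1.642
endloop
endfacet
facet normal -0.655 -0.236 0.718
outer loop
vertex -4.022 -0.861 1.642
vertex -3.26 1.036 2.96
vertex -4.408 0.933 1.88
endloop
endfacet
facet normal -0.726 -0.066 -0.684
outer loop
vertex -4.408 0.933 1.88
vertex -3.4 -0.636 0.96
vertex -4.022 -0.861 1.642
endloop
endfacet
facet normal 0.726 0.066 0.684
outer loop
vertex -2.874 -0.757 2.722
vertex -2.638 1.261 2.278
vertex -3.26 1.036 2.96
endloop
endfacet
facet normal 0.208 -0.970 -0.129
outer loop
vertex -2.252 -0.533 2.04
vertex -2.874 -0.757 2.722
vertex -3.4 -0.636 0.96
endloop
endfacet
facet normal 0.726 0.066 0.684
outer loop
vertex -2.252 -0.533 2.04
vertex -2.638 1.261 2.278
vertex -2.874 -0.757 2.722
endloop
endfacet
facet normal -0.209 0.969 0.129
outer loop
vertex -3.26 1.036 2.96
vertex -2.638 1.261 2.278
vertex -4.408 0.933 1.88
endloop
endfacet
facet normal -0.726 -0.066 -0.684
outer loop
vertex -3.786 1.157 1.198
vertex -3.4 -0.636 0.96
vertex -4.408 0.933 1.88
endloop
endfacet
facet normal -0.209 0.970 0.128
outer loop
vertex -4.408 0.933 1.88
vertex -2.638 1.261 2.278
vertex -3.786 1.157 1.198
endloop
endfacet
facet normal 0.654 0.236 -0.718
outer loop
vertex -3.786 1.157 1.198
vertex -2.252 -0.533 2.04
vertex -3.4 -0.636 0.96
endloop
endfacet
facet normal 0.654 0.236 -0.718
outer loop
vertex -2.638 1.261 2.278
vertex -2.252 -0.533 2.04
vertex -3.786 1.157 1.198
endloop
endfacet

endsolid


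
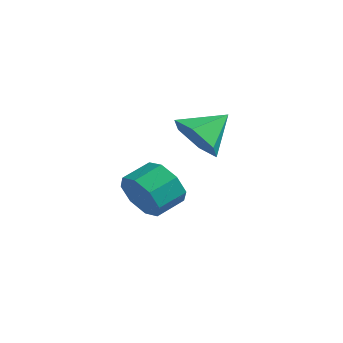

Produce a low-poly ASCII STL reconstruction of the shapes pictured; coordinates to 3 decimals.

solid 
facet normal -0.227 -0.807 -0.545
outer loop
vertex 2.642 1.817 0.898
vertex 2.242 2.423 0.167
vertex 3.239 2.165 0.134
endloop
endfacet
facet normal 0.787 0.002 0.616
outer loop
vertex 2.642 1.817 0.898
vertex 3.239 2.165 0.134
vertex 2.578 3.617 0.973
endloop
endfacet
facet normal -0.227 -0.808 -0.544
outer loop
vertex 3.239 2.165 0.134
vertex 2.242 2.423 0.167
vertex 2.839 2.77 -0.597
endloop
endfacet
facet normal 0.882 0.460 -0.102
outer loop
vertex 3.239 2.165 0.134
vertex 2.839 2.77 -0.597
vertex 2.578 3.617 0.973
endloop
endfacet
facet normal -0.227 -0.808 -0.544
outer loop
vertex 2.839 2.77 -0.597
vertex 2.242 2.423 0.167
vertex 1.842 3.028 -0.564
endloop
endfacet
facet normal 0.212 0.874 -0.437
outer loop
vertex 2.839 2.77 -0.597
vertex 1.842 3.028 -0.564
vertex 2.578 3.617 0.973
endloop
endfacet
facet normal -0.226 -0.808 -0.545
outer loop
vertex 1.842 3.028 -0.564
vertex 2.242 2.423 0.167
vertex 1.245 2.68 0.2
endloop
endfacet
facet normal -0.553 0.831 -0.054
outer loop
vertex 1.842 3.028 -0.564
vertex 1.245 2.68 0.2
vertex 2.578 3.617 0.973
endloop
endfacet
facet normal -0.226 -0.808 -0.545
outer loop
vertex 1.245 2.68 0.2
vertex 2.242 2.423 0.167
vertex 1.645 2.075 0.931
endloop
endfacet
facet normal -0.648 0.374 0.664
outer loop
vertex 1.245 2.68 0.2
vertex 1.645 2.075 0.931
vertex 2.578 3.617 0.973
endloop
endfacet
facet normal -0.227 -0.807 -0.545
outer loop
vertex 1.645 2.075 0.931
vertex 2.242 2.423 0.167
vertex 2.642 1.817 0.898
endloop
endfacet
facet normal 0.022 -0.041 0.999
outer loop
vertex 1.645 2.075 0.931
vertex 2.642 1.817 0.898
vertex 2.578 3.617 0.973
endloop
endfacet
facet normal -0.142 -0.930 -0.339
outer loop
vertex -0.079 3.076 -4.4
vertex -0.717 2.892 -3.626
vertex -0.819 3.253 -4.575
endloop
endfacet
facet normal 0.285 0.288 -0.914
outer loop
vertex -0.079 3.076 -4.4
vertex -0.819 3.253 -4.575
vertex 0.095 4.211 -3.988
endloop
endfacet
facet normal 0.285 0.288 -0.914
outer loop
vertex 0.095 4.211 -3.988
vertex -0.819 3.253 -4.575
vertex -0.645 4.388 -4.163
endloop
endfacet
facet normal 0.143 0.930 0.338
outer loop
vertex 0.095 4.211 -3.988
vertex -0.645 4.388 -4.163
vertex -0.543 4.028 -3.214
endloop
endfacet
facet normal -0.142 -0.930 -0.339
outer loop
vertex -0.819 3.253 -4.575
vertex -0.717 2.892 -3.626
vertex -1.499 3.218 -4.194
endloop
endfacet
facet normal -0.469 0.364 -0.804
outer loop
vertex -0.819 3.253 -4.575
vertex -1.499 3.218 -4.194
vertex -0.645 4.388 -4.163
endloop
endfacet
facet normal -0.470 0.365 -0.804
outer loop
vertex -0.645 4.388 -4.163
vertex -1.499 3.218 -4.194
vertex -1.325 4.353 -3.781
endloop
endfacet
facet normal 0.142 0.930 0.338
outer loop
vertex -0.645 4.388 -4.163
vertex -1.325 4.353 -3.781
vertex -0.543 4.028 -3.214
endloop
endfacet
facet normal -0.143 -0.930 -0.338
outer loop
vertex -1.499 3.218 -4.194
vertex -0.717 2.892 -3.626
vertex -1.721 2.993 -3.48
endloop
endfacet
facet normal -0.948 0.227 -0.223
outer loop
vertex -1.499 3.218 -4.194
vertex -1.721 2.993 -3.48
vertex -1.325 4.353 -3.781
endloop
endfacet
facet normal -0.948 0.227 -0.224
outer loop
vertex -1.325 4.353 -3.781
vertex -1.721 2.993 -3.48
vertex -1.547 4.128 -3.068
endloop
endfacet
facet normal 0.142 0.930 0.338
outer loop
vertex -1.325 4.353 -3.781
vertex -1.547 4.128 -3.068
vertex -0.543 4.028 -3.214
endloop
endfacet
facet normal -0.143 -0.930 -0.338
outer loop
vertex -1.721 2.993 -3.48
vertex -0.717 2.892 -3.626
vertex -1.355 2.709 -2.852
endloop
endfacet
facet normal -0.872 -0.044 0.488
outer loop
vertex -1.721 2.993 -3.48
vertex -1.355 2.709 -2.852
vertex -1.547 4.128 -3.068
endloop
endfacet
facet normal -0.872 -0.044 0.488
outer loop
vertex -1.547 4.128 -3.068
vertex -1.355 2.709 -2.852
vertex -1.181 3.844 -2.44
endloop
endfacet
facet normal 0.142 0.930 0.338
outer loop
vertex -1.547 4.128 -3.068
vertex -1.181 3.844 -2.44
vertex -0.543 4.028 -3.214
endloop
endfacet
facet normal -0.143 -0.930 -0.338
outer loop
vertex -1.355 2.709 -2.852
vertex -0.717 2.892 -3.626
vertex -0.615 2.532 -2.677
endloop
endfacet
facet normal -0.285 -0.288 0.914
outer loop
vertex -1.355 2.709 -2.852
vertex -0.615 2.532 -2.677
vertex -1.181 3.844 -2.44
endloop
endfacet
facet normal -0.285 -0.288 0.914
outer loop
vertex -1.181 3.844 -2.44
vertex -0.615 2.532 -2.677
vertex -0.441 3.667 -2.265
endloop
endfacet
facet normal 0.142 0.930 0.339
outer loop
vertex -1.181 3.844 -2.44
vertex -0.441 3.667 -2.265
vertex -0.543 4.028 -3.214
endloop
endfacet
facet normal -0.142 -0.930 -0.338
outer loop
vertex -0.615 2.532 -2.677
vertex -0.717 2.892 -3.626
vertex 0.065 2.567 -3.059
endloop
endfacet
facet normal 0.470 -0.364 0.804
outer loop
vertex -0.615 2.532 -2.677
vertex 0.065 2.567 -3.059
vertex -0.441 3.667 -2.265
endloop
endfacet
facet normal 0.469 -0.365 0.804
outer loop
vertex -0.441 3.667 -2.265
vertex 0.065 2.567 -3.059
vertex 0.239 3.702 -2.646
endloop
endfacet
facet normal 0.142 0.930 0.339
outer loop
vertex -0.441 3.667 -2.265
vertex 0.239 3.702 -2.646
vertex -0.543 4.028 -3.214
endloop
endfacet
facet normal -0.142 -0.930 -0.338
outer loop
vertex 0.065 2.567 -3.059
vertex -0.717 2.892 -3.626
vertex 0.287 2.792 -3.772
endloop
endfacet
facet normal 0.948 -0.227 0.224
outer loop
vertex 0.065 2.567 -3.059
vertex 0.287 2.792 -3.772
vertex 0.239 3.702 -2.646
endloop
endfacet
facet normal 0.948 -0.226 0.223
outer loop
vertex 0.239 3.702 -2.646
vertex 0.287 2.792 -3.772
vertex 0.461 3.927 -3.36
endloop
endfacet
facet normal 0.143 0.930 0.338
outer loop
vertex 0.239 3.702 -2.646
vertex 0.461 3.927 -3.36
vertex -0.543 4.028 -3.214
endloop
endfacet
facet normal -0.142 -0.930 -0.338
outer loop
vertex 0.287 2.792 -3.772
vertex -0.717 2.892 -3.626
vertex -0.079 3.076 -4.4
endloop
endfacet
facet normal 0.872 0.044 -0.488
outer loop
vertex 0.287 2.792 -3.772
vertex -0.079 3.076 -4.4
vertex 0.461 3.927 -3.36
endloop
endfacet
facet normal 0.872 0.044 -0.488
outer loop
vertex 0.461 3.927 -3.36
vertex -0.079 3.076 -4.4
vertex 0.095 4.211 -3.988
endloop
endfacet
facet normal 0.143 0.930 0.338
outer loop
vertex 0.461 3.927 -3.36
vertex 0.095 4.211 -3.988
vertex -0.543 4.028 -3.214
endloop
endfacet

endsolid


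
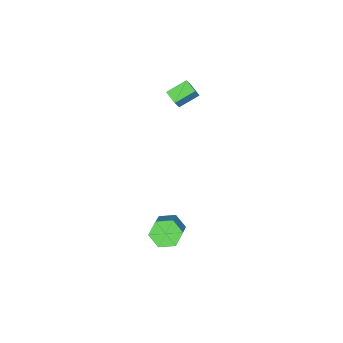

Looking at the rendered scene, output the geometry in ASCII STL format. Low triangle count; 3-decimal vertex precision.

solid 
facet normal -0.758 0.472 0.450
outer loop
vertex -3.25 -2.825 2.336
vertex -2.92 -2.043 2.071
vertex -3.733 -2.879 1.579
endloop
endfacet
facet normal -0.370 -0.880 0.299
outer loop
vertex -2.74 -3.497 0.989
vertex -3.25 -2.825 2.336
vertex -3.733 -2.879 1.579
endloop
endfacet
facet normal -0.758 0.472 0.450
outer loop
vertex -3.733 -2.879 1.579
vertex -2.92 -2.043 2.071
vertex -3.403 -2.096 1.313
endloop
endfacet
facet normal -0.537 -0.060 -0.841
outer loop
vertex -3.403 -2.096 1.313
vertex -2.74 -3.497 0.989
vertex -3.733 -2.879 1.579
endloop
endfacet
facet normal 0.537 0.059 0.842
outer loop
vertex -3.25 -2.825 2.336
vertex -1.927 -2.661 1.481
vertex -2.92 -2.043 2.071
endloop
endfacet
facet normal -0.371 -0.879 0.298
outer loop
vertex -2.257 -3.444 1.747
vertex -3.25 -2.825 2.336
vertex -2.74 -3.497 0.989
endloop
endfacet
facet normal 0.537 0.060 0.842
outer loop
vertex -2.257 -3.444 1.747
vertex -1.927 -2.661 1.481
vertex -3.25 -2.825 2.336
endloop
endfacet
facet normal 0.371 0.880 -0.298
outer loop
vertex -2.92 -2.043 2.071
vertex -1.927 -2.661 1.481
vertex -3.403 -2.096 1.313
endloop
endfacet
facet normal -0.536 -0.059 -0.842
outer loop
vertex -2.41 -2.715 0.724
vertex -2.74 -3.497 0.989
vertex -3.403 -2.096 1.313
endloop
endfacet
facet normal 0.371 0.879 -0.299
outer loop
vertex -3.403 -2.096 1.313
vertex -1.927 -2.661 1.481
vertex -2.41 -2.715 0.724
endloop
endfacet
facet normal 0.758 -0.472 -0.450
outer loop
vertex -2.41 -2.715 0.724
vertex -2.257 -3.444 1.747
vertex -2.74 -3.497 0.989
endloop
endfacet
facet normal 0.758 -0.472 -0.450
outer loop
vertex -1.927 -2.661 1.481
vertex -2.257 -3.444 1.747
vertex -2.41 -2.715 0.724
endloop
endfacet
facet normal -0.684 -0.391 -0.616
outer loop
vertex 3.563 0.365 -4.28
vertex 2.966 0.392 -3.634
vertex 3.06 1.08 -4.175
endloop
endfacet
facet normal 0.454 0.434 -0.779
outer loop
vertex 3.563 0.365 -4.28
vertex 3.06 1.08 -4.175
vertex 4.992 1.182 -2.992
endloop
endfacet
facet normal 0.454 0.434 -0.778
outer loop
vertex 4.992 1.182 -2.992
vertex 3.06 1.08 -4.175
vertex 4.489 1.896 -2.887
endloop
endfacet
facet normal 0.683 0.391 0.617
outer loop
vertex 4.992 1.182 -2.992
vertex 4.489 1.896 -2.887
vertex 4.394 1.208 -2.346
endloop
endfacet
facet normal -0.683 -0.391 -0.617
outer loop
vertex 3.06 1.08 -4.175
vertex 2.966 0.392 -3.634
vertex 2.462 1.106 -3.529
endloop
endfacet
facet normal -0.268 0.920 -0.285
outer loop
vertex 3.06 1.08 -4.175
vertex 2.462 1.106 -3.529
vertex 4.489 1.896 -2.887
endloop
endfacet
facet normal -0.268 0.920 -0.286
outer loop
vertex 4.489 1.896 -2.887
vertex 2.462 1.106 -3.529
vertex 3.891 1.923 -2.241
endloop
endfacet
facet normal 0.684 0.390 0.617
outer loop
vertex 4.489 1.896 -2.887
vertex 3.891 1.923 -2.241
vertex 4.394 1.208 -2.346
endloop
endfacet
facet normal -0.683 -0.391 -0.617
outer loop
vertex 2.462 1.106 -3.529
vertex 2.966 0.392 -3.634
vertex 2.368 0.418 -2.988
endloop
endfacet
facet normal -0.722 0.486 0.493
outer loop
vertex 2.462 1.106 -3.529
vertex 2.368 0.418 -2.988
vertex 3.891 1.923 -2.241
endloop
endfacet
facet normal -0.722 0.486 0.493
outer loop
vertex 3.891 1.923 -2.241
vertex 2.368 0.418 -2.988
vertex 3.797 1.235 -1.7
endloop
endfacet
facet normal 0.684 0.391 0.616
outer loop
vertex 3.891 1.923 -2.241
vertex 3.797 1.235 -1.7
vertex 4.394 1.208 -2.346
endloop
endfacet
facet normal -0.683 -0.391 -0.617
outer loop
vertex 2.368 0.418 -2.988
vertex 2.966 0.392 -3.634
vertex 2.871 -0.296 -3.093
endloop
endfacet
facet normal -0.454 -0.434 0.778
outer loop
vertex 2.368 0.418 -2.988
vertex 2.871 -0.296 -3.093
vertex 3.797 1.235 -1.7
endloop
endfacet
facet normal -0.454 -0.434 0.778
outer loop
vertex 3.797 1.235 -1.7
vertex 2.871 -0.296 -3.093
vertex 4.3 0.52 -1.805
endloop
endfacet
facet normal 0.684 0.391 0.616
outer loop
vertex 3.797 1.235 -1.7
vertex 4.3 0.52 -1.805
vertex 4.394 1.208 -2.346
endloop
endfacet
facet normal -0.684 -0.390 -0.617
outer loop
vertex 2.871 -0.296 -3.093
vertex 2.966 0.392 -3.634
vertex 3.469 -0.323 -3.739
endloop
endfacet
facet normal 0.268 -0.920 0.286
outer loop
vertex 2.871 -0.296 -3.093
vertex 3.469 -0.323 -3.739
vertex 4.3 0.52 -1.805
endloop
endfacet
facet normal 0.269 -0.920 0.286
outer loop
vertex 4.3 0.52 -1.805
vertex 3.469 -0.323 -3.739
vertex 4.898 0.494 -2.451
endloop
endfacet
facet normal 0.683 0.391 0.617
outer loop
vertex 4.3 0.52 -1.805
vertex 4.898 0.494 -2.451
vertex 4.394 1.208 -2.346
endloop
endfacet
facet normal -0.684 -0.391 -0.616
outer loop
vertex 3.469 -0.323 -3.739
vertex 2.966 0.392 -3.634
vertex 3.563 0.365 -4.28
endloop
endfacet
facet normal 0.722 -0.486 -0.493
outer loop
vertex 3.469 -0.323 -3.739
vertex 3.563 0.365 -4.28
vertex 4.898 0.494 -2.451
endloop
endfacet
facet normal 0.722 -0.486 -0.493
outer loop
vertex 4.898 0.494 -2.451
vertex 3.563 0.365 -4.28
vertex 4.992 1.182 -2.992
endloop
endfacet
facet normal 0.683 0.391 0.617
outer loop
vertex 4.898 0.494 -2.451
vertex 4.992 1.182 -2.992
vertex 4.394 1.208 -2.346
endloop
endfacet

endsolid


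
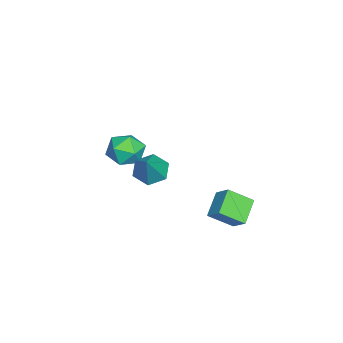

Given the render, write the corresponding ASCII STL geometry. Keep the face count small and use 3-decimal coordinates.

solid 
facet normal -0.642 -0.047 -0.765
outer loop
vertex 1.639 -1.196 -0.646
vertex 0.997 -1.229 -0.105
vertex 1.274 -0.487 -0.383
endloop
endfacet
facet normal 0.836 0.508 -0.208
outer loop
vertex 1.639 -1.196 -0.646
vertex 1.274 -0.487 -0.383
vertex 2.063 -1.151 1.165
endloop
endfacet
facet normal -0.642 -0.047 -0.766
outer loop
vertex 1.274 -0.487 -0.383
vertex 0.997 -1.229 -0.105
vertex 0.632 -0.52 0.157
endloop
endfacet
facet normal 0.202 0.933 0.297
outer loop
vertex 1.274 -0.487 -0.383
vertex 0.632 -0.52 0.157
vertex 2.063 -1.151 1.165
endloop
endfacet
facet normal -0.642 -0.047 -0.766
outer loop
vertex 0.632 -0.52 0.157
vertex 0.997 -1.229 -0.105
vertex 0.355 -1.263 0.435
endloop
endfacet
facet normal -0.377 0.444 0.813
outer loop
vertex 0.632 -0.52 0.157
vertex 0.355 -1.263 0.435
vertex 2.063 -1.151 1.165
endloop
endfacet
facet normal -0.641 -0.048 -0.766
outer loop
vertex 0.355 -1.263 0.435
vertex 0.997 -1.229 -0.105
vertex 0.721 -1.972 0.173
endloop
endfacet
facet normal -0.321 -0.470 0.823
outer loop
vertex 0.355 -1.263 0.435
vertex 0.721 -1.972 0.173
vertex 2.063 -1.151 1.165
endloop
endfacet
facet normal -0.642 -0.048 -0.765
outer loop
vertex 0.721 -1.972 0.173
vertex 0.997 -1.229 -0.105
vertex 1.363 -1.939 -0.368
endloop
endfacet
facet normal 0.313 -0.895 0.317
outer loop
vertex 0.721 -1.972 0.173
vertex 1.363 -1.939 -0.368
vertex 2.063 -1.151 1.165
endloop
endfacet
facet normal -0.642 -0.048 -0.765
outer loop
vertex 1.363 -1.939 -0.368
vertex 0.997 -1.229 -0.105
vertex 1.639 -1.196 -0.646
endloop
endfacet
facet normal 0.892 -0.406 -0.199
outer loop
vertex 1.363 -1.939 -0.368
vertex 1.639 -1.196 -0.646
vertex 2.063 -1.151 1.165
endloop
endfacet
facet normal -0.815 0.576 0.065
outer loop
vertex -3.455 -2.948 -2.328
vertex -3.6 -3.259 -1.389
vertex -3.042 -2.449 -1.567
endloop
endfacet
facet normal -0.337 0.861 -0.382
outer loop
vertex -3.455 -2.948 -2.328
vertex -3.042 -2.449 -1.567
vertex -2.516 -2.613 -2.401
endloop
endfacet
facet normal -0.207 0.386 -0.899
outer loop
vertex -3.455 -2.948 -2.328
vertex -2.516 -2.613 -2.401
vertex -2.749 -3.524 -2.738
endloop
endfacet
facet normal -0.606 -0.193 -0.772
outer loop
vertex -3.455 -2.948 -2.328
vertex -2.749 -3.524 -2.738
vertex -3.418 -3.923 -2.113
endloop
endfacet
facet normal -0.981 -0.076 -0.177
outer loop
vertex -3.455 -2.948 -2.328
vertex -3.418 -3.923 -2.113
vertex -3.6 -3.259 -1.389
endloop
endfacet
facet normal 0.270 0.963 -0.019
outer loop
vertex -2.516 -2.613 -2.401
vertex -3.042 -2.449 -1.567
vertex -2.082 -2.717 -1.507
endloop
endfacet
facet normal -0.504 0.502 0.703
outer loop
vertex -3.042 -2.449 -1.567
vertex -3.6 -3.259 -1.389
vertex -2.751 -3.116 -0.882
endloop
endfacet
facet normal -0.774 -0.552 0.311
outer loop
vertex -3.6 -3.259 -1.389
vertex -3.418 -3.923 -2.113
vertex -2.984 -4.027 -1.219
endloop
endfacet
facet normal -0.166 -0.741 -0.651
outer loop
vertex -3.418 -3.923 -2.113
vertex -2.749 -3.524 -2.738
vertex -2.458 -4.191 -2.053
endloop
endfacet
facet normal 0.479 0.194 -0.856
outer loop
vertex -2.749 -3.524 -2.738
vertex -2.516 -2.613 -2.401
vertex -1.9 -3.381 -2.231
endloop
endfacet
facet normal 0.606 0.193 0.772
outer loop
vertex -2.045 -3.692 -1.292
vertex -2.082 -2.717 -1.507
vertex -2.751 -3.116 -0.882
endloop
endfacet
facet normal 0.207 -0.386 0.899
outer loop
vertex -2.045 -3.692 -1.292
vertex -2.751 -3.116 -0.882
vertex -2.984 -4.027 -1.219
endloop
endfacet
facet normal 0.337 -0.861 0.382
outer loop
vertex -2.045 -3.692 -1.292
vertex -2.984 -4.027 -1.219
vertex -2.458 -4.191 -2.053
endloop
endfacet
facet normal 0.815 -0.576 -0.065
outer loop
vertex -2.045 -3.692 -1.292
vertex -2.458 -4.191 -2.053
vertex -1.9 -3.381 -2.231
endloop
endfacet
facet normal 0.981 0.076 0.177
outer loop
vertex -2.045 -3.692 -1.292
vertex -1.9 -3.381 -2.231
vertex -2.082 -2.717 -1.507
endloop
endfacet
facet normal 0.166 0.741 0.651
outer loop
vertex -2.751 -3.116 -0.882
vertex -2.082 -2.717 -1.507
vertex -3.042 -2.449 -1.567
endloop
endfacet
facet normal -0.479 -0.194 0.856
outer loop
vertex -2.984 -4.027 -1.219
vertex -2.751 -3.116 -0.882
vertex -3.6 -3.259 -1.389
endloop
endfacet
facet normal -0.270 -0.963 0.019
outer loop
vertex -2.458 -4.191 -2.053
vertex -2.984 -4.027 -1.219
vertex -3.418 -3.923 -2.113
endloop
endfacet
facet normal 0.504 -0.502 -0.703
outer loop
vertex -1.9 -3.381 -2.231
vertex -2.458 -4.191 -2.053
vertex -2.749 -3.524 -2.738
endloop
endfacet
facet normal 0.774 0.552 -0.311
outer loop
vertex -2.082 -2.717 -1.507
vertex -1.9 -3.381 -2.231
vertex -2.516 -2.613 -2.401
endloop
endfacet
facet normal -0.846 0.112 0.521
outer loop
vertex 0.522 2.053 -1.206
vertex 0.2 3.136 -1.963
vertex 0.026 1.435 -1.879
endloop
endfacet
facet normal 0.237 -0.796 0.557
outer loop
vertex 1.16 1.284 -2.577
vertex 0.522 2.053 -1.206
vertex 0.026 1.435 -1.879
endloop
endfacet
facet normal -0.846 0.112 0.521
outer loop
vertex 0.026 1.435 -1.879
vertex 0.2 3.136 -1.963
vertex -0.296 2.518 -2.636
endloop
endfacet
facet normal -0.477 -0.594 -0.647
outer loop
vertex -0.296 2.518 -2.636
vertex 1.16 1.284 -2.577
vertex 0.026 1.435 -1.879
endloop
endfacet
facet normal 0.477 0.594 0.647
outer loop
vertex 0.522 2.053 -1.206
vertex 1.334 2.985 -2.661
vertex 0.2 3.136 -1.963
endloop
endfacet
facet normal 0.237 -0.796 0.557
outer loop
vertex 1.656 1.902 -1.904
vertex 0.522 2.053 -1.206
vertex 1.16 1.284 -2.577
endloop
endfacet
facet normal 0.477 0.594 0.647
outer loop
vertex 1.656 1.902 -1.904
vertex 1.334 2.985 -2.661
vertex 0.522 2.053 -1.206
endloop
endfacet
facet normal -0.237 0.796 -0.557
outer loop
vertex 0.2 3.136 -1.963
vertex 1.334 2.985 -2.661
vertex -0.296 2.518 -2.636
endloop
endfacet
facet normal -0.477 -0.594 -0.647
outer loop
vertex 0.838 2.367 -3.334
vertex 1.16 1.284 -2.577
vertex -0.296 2.518 -2.636
endloop
endfacet
facet normal -0.237 0.796 -0.557
outer loop
vertex -0.296 2.518 -2.636
vertex 1.334 2.985 -2.661
vertex 0.838 2.367 -3.334
endloop
endfacet
facet normal 0.846 -0.112 -0.521
outer loop
vertex 0.838 2.367 -3.334
vertex 1.656 1.902 -1.904
vertex 1.16 1.284 -2.577
endloop
endfacet
facet normal 0.846 -0.112 -0.521
outer loop
vertex 1.334 2.985 -2.661
vertex 1.656 1.902 -1.904
vertex 0.838 2.367 -3.334
endloop
endfacet

endsolid


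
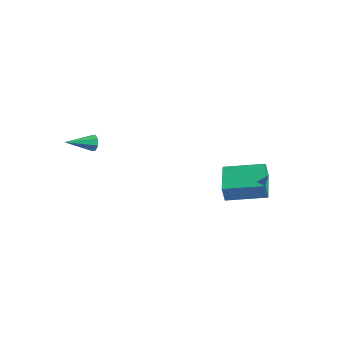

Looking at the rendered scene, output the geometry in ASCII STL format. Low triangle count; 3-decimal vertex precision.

solid 
facet normal -0.668 0.737 0.104
outer loop
vertex 2.271 1.968 -0.707
vertex 3.866 3.365 -0.351
vertex 2.324 2.15 -1.658
endloop
endfacet
facet normal -0.742 -0.650 -0.166
outer loop
vertex 3.554 0.795 -1.849
vertex 2.271 1.968 -0.707
vertex 2.324 2.15 -1.658
endloop
endfacet
facet normal -0.668 0.737 0.104
outer loop
vertex 2.324 2.15 -1.658
vertex 3.866 3.365 -0.351
vertex 3.919 3.547 -1.302
endloop
endfacet
facet normal 0.054 0.188 -0.981
outer loop
vertex 3.919 3.547 -1.302
vertex 3.554 0.795 -1.849
vertex 2.324 2.15 -1.658
endloop
endfacet
facet normal -0.054 -0.188 0.981
outer loop
vertex 2.271 1.968 -0.707
vertex 5.096 2.01 -0.542
vertex 3.866 3.365 -0.351
endloop
endfacet
facet normal -0.742 -0.650 -0.166
outer loop
vertex 3.501 0.613 -0.898
vertex 2.271 1.968 -0.707
vertex 3.554 0.795 -1.849
endloop
endfacet
facet normal -0.054 -0.188 0.981
outer loop
vertex 3.501 0.613 -0.898
vertex 5.096 2.01 -0.542
vertex 2.271 1.968 -0.707
endloop
endfacet
facet normal 0.742 0.650 0.166
outer loop
vertex 3.866 3.365 -0.351
vertex 5.096 2.01 -0.542
vertex 3.919 3.547 -1.302
endloop
endfacet
facet normal 0.054 0.188 -0.981
outer loop
vertex 5.149 2.192 -1.493
vertex 3.554 0.795 -1.849
vertex 3.919 3.547 -1.302
endloop
endfacet
facet normal 0.742 0.650 0.166
outer loop
vertex 3.919 3.547 -1.302
vertex 5.096 2.01 -0.542
vertex 5.149 2.192 -1.493
endloop
endfacet
facet normal 0.668 -0.737 -0.104
outer loop
vertex 5.149 2.192 -1.493
vertex 3.501 0.613 -0.898
vertex 3.554 0.795 -1.849
endloop
endfacet
facet normal 0.668 -0.737 -0.104
outer loop
vertex 5.096 2.01 -0.542
vertex 3.501 0.613 -0.898
vertex 5.149 2.192 -1.493
endloop
endfacet
facet normal 0.372 0.873 -0.317
outer loop
vertex -2.263 -2.226 1.258
vertex -2.535 -2.266 0.829
vertex -2.616 -2.064 1.29
endloop
endfacet
facet normal 0.089 -0.003 0.996
outer loop
vertex -2.263 -2.226 1.258
vertex -2.616 -2.064 1.29
vertex -3.125 -3.654 1.331
endloop
endfacet
facet normal 0.371 0.873 -0.317
outer loop
vertex -2.616 -2.064 1.29
vertex -2.535 -2.266 0.829
vertex -2.923 -2.02 1.052
endloop
endfacet
facet normal -0.581 0.206 0.787
outer loop
vertex -2.616 -2.064 1.29
vertex -2.923 -2.02 1.052
vertex -3.125 -3.654 1.331
endloop
endfacet
facet normal 0.372 0.873 -0.316
outer loop
vertex -2.923 -2.02 1.052
vertex -2.535 -2.266 0.829
vertex -3.002 -2.12 0.683
endloop
endfacet
facet normal -0.974 0.149 0.168
outer loop
vertex -2.923 -2.02 1.052
vertex -3.002 -2.12 0.683
vertex -3.125 -3.654 1.331
endloop
endfacet
facet normal 0.372 0.873 -0.316
outer loop
vertex -3.002 -2.12 0.683
vertex -2.535 -2.266 0.829
vertex -2.808 -2.305 0.4
endloop
endfacet
facet normal -0.857 -0.141 -0.496
outer loop
vertex -3.002 -2.12 0.683
vertex -2.808 -2.305 0.4
vertex -3.125 -3.654 1.331
endloop
endfacet
facet normal 0.370 0.874 -0.315
outer loop
vertex -2.808 -2.305 0.4
vertex -2.535 -2.266 0.829
vertex -2.454 -2.467 0.367
endloop
endfacet
facet normal -0.302 -0.493 -0.816
outer loop
vertex -2.808 -2.305 0.4
vertex -2.454 -2.467 0.367
vertex -3.125 -3.654 1.331
endloop
endfacet
facet normal 0.371 0.874 -0.315
outer loop
vertex -2.454 -2.467 0.367
vertex -2.535 -2.266 0.829
vertex -2.148 -2.511 0.605
endloop
endfacet
facet normal 0.371 -0.703 -0.607
outer loop
vertex -2.454 -2.467 0.367
vertex -2.148 -2.511 0.605
vertex -3.125 -3.654 1.331
endloop
endfacet
facet normal 0.370 0.874 -0.316
outer loop
vertex -2.148 -2.511 0.605
vertex -2.535 -2.266 0.829
vertex -2.069 -2.411 0.974
endloop
endfacet
facet normal 0.764 -0.646 0.011
outer loop
vertex -2.148 -2.511 0.605
vertex -2.069 -2.411 0.974
vertex -3.125 -3.654 1.331
endloop
endfacet
facet normal 0.370 0.874 -0.316
outer loop
vertex -2.069 -2.411 0.974
vertex -2.535 -2.266 0.829
vertex -2.263 -2.226 1.258
endloop
endfacet
facet normal 0.647 -0.356 0.674
outer loop
vertex -2.069 -2.411 0.974
vertex -2.263 -2.226 1.258
vertex -3.125 -3.654 1.331
endloop
endfacet

endsolid


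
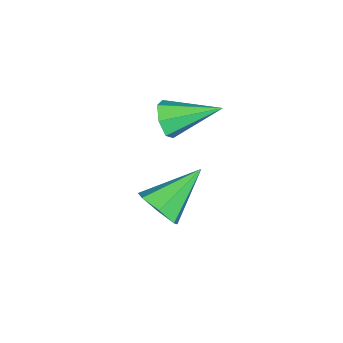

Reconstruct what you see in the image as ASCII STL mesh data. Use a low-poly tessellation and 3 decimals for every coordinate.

solid 
facet normal 0.715 -0.453 -0.532
outer loop
vertex -1.212 1.774 -4.466
vertex -1.658 1.086 -4.479
vertex -1.662 1.708 -5.014
endloop
endfacet
facet normal 0.022 0.990 -0.137
outer loop
vertex -1.212 1.774 -4.466
vertex -1.662 1.708 -5.014
vertex -3.022 1.954 -3.461
endloop
endfacet
facet normal 0.714 -0.454 -0.533
outer loop
vertex -1.662 1.708 -5.014
vertex -1.658 1.086 -4.479
vertex -2.109 1.174 -5.158
endloop
endfacet
facet normal -0.545 0.611 -0.574
outer loop
vertex -1.662 1.708 -5.014
vertex -2.109 1.174 -5.158
vertex -3.022 1.954 -3.461
endloop
endfacet
facet normal 0.714 -0.454 -0.533
outer loop
vertex -2.109 1.174 -5.158
vertex -1.658 1.086 -4.479
vertex -2.217 0.574 -4.791
endloop
endfacet
facet normal -0.895 -0.104 -0.434
outer loop
vertex -2.109 1.174 -5.158
vertex -2.217 0.574 -4.791
vertex -3.022 1.954 -3.461
endloop
endfacet
facet normal 0.714 -0.455 -0.533
outer loop
vertex -2.217 0.574 -4.791
vertex -1.658 1.086 -4.479
vertex -1.904 0.36 -4.189
endloop
endfacet
facet normal -0.765 -0.618 0.178
outer loop
vertex -2.217 0.574 -4.791
vertex -1.904 0.36 -4.189
vertex -3.022 1.954 -3.461
endloop
endfacet
facet normal 0.714 -0.455 -0.532
outer loop
vertex -1.904 0.36 -4.189
vertex -1.658 1.086 -4.479
vertex -1.406 0.693 -3.805
endloop
endfacet
facet normal -0.254 -0.543 0.800
outer loop
vertex -1.904 0.36 -4.189
vertex -1.406 0.693 -3.805
vertex -3.022 1.954 -3.461
endloop
endfacet
facet normal 0.714 -0.455 -0.532
outer loop
vertex -1.406 0.693 -3.805
vertex -1.658 1.086 -4.479
vertex -1.098 1.322 -3.929
endloop
endfacet
facet normal 0.256 0.065 0.965
outer loop
vertex -1.406 0.693 -3.805
vertex -1.098 1.322 -3.929
vertex -3.022 1.954 -3.461
endloop
endfacet
facet normal 0.715 -0.453 -0.533
outer loop
vertex -1.098 1.322 -3.929
vertex -1.658 1.086 -4.479
vertex -1.212 1.774 -4.466
endloop
endfacet
facet normal 0.378 0.746 0.548
outer loop
vertex -1.098 1.322 -3.929
vertex -1.212 1.774 -4.466
vertex -3.022 1.954 -3.461
endloop
endfacet
facet normal 0.255 -0.888 -0.382
outer loop
vertex -2.305 1.332 -1.462
vertex -2.552 1.019 -0.899
vertex -2.882 1.176 -1.485
endloop
endfacet
facet normal -0.146 0.649 -0.746
outer loop
vertex -2.305 1.332 -1.462
vertex -2.882 1.176 -1.485
vertex -3.008 2.601 -0.221
endloop
endfacet
facet normal 0.255 -0.888 -0.382
outer loop
vertex -2.882 1.176 -1.485
vertex -2.552 1.019 -0.899
vertex -3.211 0.902 -1.067
endloop
endfacet
facet normal -0.835 0.322 -0.446
outer loop
vertex -2.882 1.176 -1.485
vertex -3.211 0.902 -1.067
vertex -3.008 2.601 -0.221
endloop
endfacet
facet normal 0.255 -0.889 -0.381
outer loop
vertex -3.211 0.902 -1.067
vertex -2.552 1.019 -0.899
vertex -3.044 0.716 -0.522
endloop
endfacet
facet normal -0.958 -0.027 0.284
outer loop
vertex -3.211 0.902 -1.067
vertex -3.044 0.716 -0.522
vertex -3.008 2.601 -0.221
endloop
endfacet
facet normal 0.256 -0.889 -0.381
outer loop
vertex -3.044 0.716 -0.522
vertex -2.552 1.019 -0.899
vertex -2.507 0.759 -0.262
endloop
endfacet
facet normal -0.423 -0.135 0.896
outer loop
vertex -3.044 0.716 -0.522
vertex -2.507 0.759 -0.262
vertex -3.008 2.601 -0.221
endloop
endfacet
facet normal 0.256 -0.889 -0.381
outer loop
vertex -2.507 0.759 -0.262
vertex -2.552 1.019 -0.899
vertex -2.004 0.998 -0.482
endloop
endfacet
facet normal 0.368 0.079 0.927
outer loop
vertex -2.507 0.759 -0.262
vertex -2.004 0.998 -0.482
vertex -3.008 2.601 -0.221
endloop
endfacet
facet normal 0.256 -0.888 -0.381
outer loop
vertex -2.004 0.998 -0.482
vertex -2.552 1.019 -0.899
vertex -1.914 1.253 -1.016
endloop
endfacet
facet normal 0.817 0.454 0.355
outer loop
vertex -2.004 0.998 -0.482
vertex -1.914 1.253 -1.016
vertex -3.008 2.601 -0.221
endloop
endfacet
facet normal 0.256 -0.888 -0.382
outer loop
vertex -1.914 1.253 -1.016
vertex -2.552 1.019 -0.899
vertex -2.305 1.332 -1.462
endloop
endfacet
facet normal 0.588 0.708 -0.391
outer loop
vertex -1.914 1.253 -1.016
vertex -2.305 1.332 -1.462
vertex -3.008 2.601 -0.221
endloop
endfacet

endsolid


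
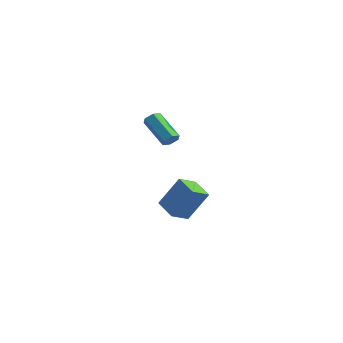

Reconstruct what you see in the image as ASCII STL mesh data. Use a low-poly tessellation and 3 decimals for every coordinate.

solid 
facet normal 0.795 -0.046 -0.605
outer loop
vertex 2.261 -3.271 3.616
vertex 1.967 -3.084 3.216
vertex 2.227 -2.748 3.532
endloop
endfacet
facet normal 0.604 0.165 0.780
outer loop
vertex 2.261 -3.271 3.616
vertex 2.227 -2.748 3.532
vertex 0.727 -3.182 4.784
endloop
endfacet
facet normal 0.604 0.165 0.780
outer loop
vertex 0.727 -3.182 4.784
vertex 2.227 -2.748 3.532
vertex 0.693 -2.659 4.7
endloop
endfacet
facet normal -0.795 0.046 0.605
outer loop
vertex 0.727 -3.182 4.784
vertex 0.693 -2.659 4.7
vertex 0.433 -2.996 4.384
endloop
endfacet
facet normal 0.795 -0.047 -0.604
outer loop
vertex 2.227 -2.748 3.532
vertex 1.967 -3.084 3.216
vertex 1.934 -2.562 3.132
endloop
endfacet
facet normal 0.247 0.935 0.254
outer loop
vertex 2.227 -2.748 3.532
vertex 1.934 -2.562 3.132
vertex 0.693 -2.659 4.7
endloop
endfacet
facet normal 0.247 0.935 0.254
outer loop
vertex 0.693 -2.659 4.7
vertex 1.934 -2.562 3.132
vertex 0.4 -2.473 4.3
endloop
endfacet
facet normal -0.795 0.047 0.604
outer loop
vertex 0.693 -2.659 4.7
vertex 0.4 -2.473 4.3
vertex 0.433 -2.996 4.384
endloop
endfacet
facet normal 0.794 -0.047 -0.606
outer loop
vertex 1.934 -2.562 3.132
vertex 1.967 -3.084 3.216
vertex 1.673 -2.898 2.816
endloop
endfacet
facet normal -0.356 0.772 -0.527
outer loop
vertex 1.934 -2.562 3.132
vertex 1.673 -2.898 2.816
vertex 0.4 -2.473 4.3
endloop
endfacet
facet normal -0.356 0.772 -0.527
outer loop
vertex 0.4 -2.473 4.3
vertex 1.673 -2.898 2.816
vertex 0.139 -2.809 3.984
endloop
endfacet
facet normal -0.794 0.047 0.606
outer loop
vertex 0.4 -2.473 4.3
vertex 0.139 -2.809 3.984
vertex 0.433 -2.996 4.384
endloop
endfacet
facet normal 0.795 -0.046 -0.605
outer loop
vertex 1.673 -2.898 2.816
vertex 1.967 -3.084 3.216
vertex 1.707 -3.421 2.9
endloop
endfacet
facet normal -0.604 -0.165 -0.780
outer loop
vertex 1.673 -2.898 2.816
vertex 1.707 -3.421 2.9
vertex 0.139 -2.809 3.984
endloop
endfacet
facet normal -0.604 -0.165 -0.780
outer loop
vertex 0.139 -2.809 3.984
vertex 1.707 -3.421 2.9
vertex 0.173 -3.332 4.068
endloop
endfacet
facet normal -0.795 0.046 0.605
outer loop
vertex 0.139 -2.809 3.984
vertex 0.173 -3.332 4.068
vertex 0.433 -2.996 4.384
endloop
endfacet
facet normal 0.795 -0.047 -0.604
outer loop
vertex 1.707 -3.421 2.9
vertex 1.967 -3.084 3.216
vertex 2.0 -3.607 3.3
endloop
endfacet
facet normal -0.247 -0.935 -0.254
outer loop
vertex 1.707 -3.421 2.9
vertex 2.0 -3.607 3.3
vertex 0.173 -3.332 4.068
endloop
endfacet
facet normal -0.247 -0.935 -0.254
outer loop
vertex 0.173 -3.332 4.068
vertex 2.0 -3.607 3.3
vertex 0.466 -3.518 4.468
endloop
endfacet
facet normal -0.795 0.047 0.604
outer loop
vertex 0.173 -3.332 4.068
vertex 0.466 -3.518 4.468
vertex 0.433 -2.996 4.384
endloop
endfacet
facet normal 0.794 -0.047 -0.606
outer loop
vertex 2.0 -3.607 3.3
vertex 1.967 -3.084 3.216
vertex 2.261 -3.271 3.616
endloop
endfacet
facet normal 0.356 -0.772 0.527
outer loop
vertex 2.0 -3.607 3.3
vertex 2.261 -3.271 3.616
vertex 0.466 -3.518 4.468
endloop
endfacet
facet normal 0.356 -0.772 0.527
outer loop
vertex 0.466 -3.518 4.468
vertex 2.261 -3.271 3.616
vertex 0.727 -3.182 4.784
endloop
endfacet
facet normal -0.794 0.047 0.606
outer loop
vertex 0.466 -3.518 4.468
vertex 0.727 -3.182 4.784
vertex 0.433 -2.996 4.384
endloop
endfacet
facet normal -0.390 -0.345 -0.854
outer loop
vertex -0.592 -0.687 -3.51
vertex -1.961 -0.38 -3.009
vertex -0.517 0.458 -4.007
endloop
endfacet
facet normal 0.919 -0.206 -0.336
outer loop
vertex 0.321 1.2 -2.171
vertex -0.592 -0.687 -3.51
vertex -0.517 0.458 -4.007
endloop
endfacet
facet normal -0.390 -0.345 -0.854
outer loop
vertex -0.517 0.458 -4.007
vertex -1.961 -0.38 -3.009
vertex -1.886 0.764 -3.506
endloop
endfacet
facet normal 0.059 0.916 -0.397
outer loop
vertex -1.886 0.764 -3.506
vertex 0.321 1.2 -2.171
vertex -0.517 0.458 -4.007
endloop
endfacet
facet normal -0.060 -0.916 0.397
outer loop
vertex -0.592 -0.687 -3.51
vertex -1.123 0.362 -1.173
vertex -1.961 -0.38 -3.009
endloop
endfacet
facet normal 0.919 -0.206 -0.336
outer loop
vertex 0.246 0.056 -1.674
vertex -0.592 -0.687 -3.51
vertex 0.321 1.2 -2.171
endloop
endfacet
facet normal -0.059 -0.916 0.398
outer loop
vertex 0.246 0.056 -1.674
vertex -1.123 0.362 -1.173
vertex -0.592 -0.687 -3.51
endloop
endfacet
facet normal -0.919 0.206 0.336
outer loop
vertex -1.961 -0.38 -3.009
vertex -1.123 0.362 -1.173
vertex -1.886 0.764 -3.506
endloop
endfacet
facet normal 0.060 0.916 -0.398
outer loop
vertex -1.048 1.507 -1.67
vertex 0.321 1.2 -2.171
vertex -1.886 0.764 -3.506
endloop
endfacet
facet normal -0.919 0.206 0.336
outer loop
vertex -1.886 0.764 -3.506
vertex -1.123 0.362 -1.173
vertex -1.048 1.507 -1.67
endloop
endfacet
facet normal 0.390 0.345 0.854
outer loop
vertex -1.048 1.507 -1.67
vertex 0.246 0.056 -1.674
vertex 0.321 1.2 -2.171
endloop
endfacet
facet normal 0.390 0.345 0.854
outer loop
vertex -1.123 0.362 -1.173
vertex 0.246 0.056 -1.674
vertex -1.048 1.507 -1.67
endloop
endfacet

endsolid


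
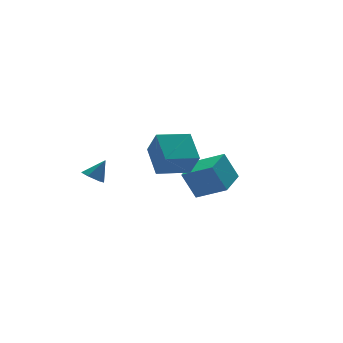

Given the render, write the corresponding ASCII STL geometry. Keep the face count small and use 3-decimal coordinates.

solid 
facet normal -0.759 -0.651 -0.036
outer loop
vertex 2.891 -2.366 -1.804
vertex 1.859 -1.118 -2.612
vertex 3.417 -2.897 -3.297
endloop
endfacet
facet normal 0.570 -0.690 0.446
outer loop
vertex 4.881 -1.642 -3.228
vertex 2.891 -2.366 -1.804
vertex 3.417 -2.897 -3.297
endloop
endfacet
facet normal -0.759 -0.651 -0.036
outer loop
vertex 3.417 -2.897 -3.297
vertex 1.859 -1.118 -2.612
vertex 2.385 -1.649 -4.105
endloop
endfacet
facet normal 0.315 -0.318 -0.894
outer loop
vertex 2.385 -1.649 -4.105
vertex 4.881 -1.642 -3.228
vertex 3.417 -2.897 -3.297
endloop
endfacet
facet normal -0.315 0.318 0.894
outer loop
vertex 2.891 -2.366 -1.804
vertex 3.323 0.137 -2.543
vertex 1.859 -1.118 -2.612
endloop
endfacet
facet normal 0.570 -0.690 0.446
outer loop
vertex 4.355 -1.111 -1.735
vertex 2.891 -2.366 -1.804
vertex 4.881 -1.642 -3.228
endloop
endfacet
facet normal -0.315 0.318 0.894
outer loop
vertex 4.355 -1.111 -1.735
vertex 3.323 0.137 -2.543
vertex 2.891 -2.366 -1.804
endloop
endfacet
facet normal -0.570 0.690 -0.446
outer loop
vertex 1.859 -1.118 -2.612
vertex 3.323 0.137 -2.543
vertex 2.385 -1.649 -4.105
endloop
endfacet
facet normal 0.315 -0.318 -0.894
outer loop
vertex 3.849 -0.394 -4.036
vertex 4.881 -1.642 -3.228
vertex 2.385 -1.649 -4.105
endloop
endfacet
facet normal -0.570 0.690 -0.446
outer loop
vertex 2.385 -1.649 -4.105
vertex 3.323 0.137 -2.543
vertex 3.849 -0.394 -4.036
endloop
endfacet
facet normal 0.759 0.651 0.036
outer loop
vertex 3.849 -0.394 -4.036
vertex 4.355 -1.111 -1.735
vertex 4.881 -1.642 -3.228
endloop
endfacet
facet normal 0.759 0.651 0.036
outer loop
vertex 3.323 0.137 -2.543
vertex 4.355 -1.111 -1.735
vertex 3.849 -0.394 -4.036
endloop
endfacet
facet normal -0.603 -0.042 -0.796
outer loop
vertex -2.371 -0.248 -2.213
vertex -2.801 -0.576 -1.87
vertex -2.824 0.063 -1.886
endloop
endfacet
facet normal 0.582 0.813 0.032
outer loop
vertex -2.371 -0.248 -2.213
vertex -2.824 0.063 -1.886
vertex -2.059 -0.524 -0.89
endloop
endfacet
facet normal -0.603 -0.042 -0.796
outer loop
vertex -2.824 0.063 -1.886
vertex -2.801 -0.576 -1.87
vertex -3.254 -0.264 -1.543
endloop
endfacet
facet normal -0.144 0.800 0.582
outer loop
vertex -2.824 0.063 -1.886
vertex -3.254 -0.264 -1.543
vertex -2.059 -0.524 -0.89
endloop
endfacet
facet normal -0.603 -0.042 -0.796
outer loop
vertex -3.254 -0.264 -1.543
vertex -2.801 -0.576 -1.87
vertex -3.231 -0.904 -1.527
endloop
endfacet
facet normal -0.479 0.005 0.878
outer loop
vertex -3.254 -0.264 -1.543
vertex -3.231 -0.904 -1.527
vertex -2.059 -0.524 -0.89
endloop
endfacet
facet normal -0.603 -0.043 -0.797
outer loop
vertex -3.231 -0.904 -1.527
vertex -2.801 -0.576 -1.87
vertex -2.777 -1.215 -1.854
endloop
endfacet
facet normal -0.085 -0.779 0.622
outer loop
vertex -3.231 -0.904 -1.527
vertex -2.777 -1.215 -1.854
vertex -2.059 -0.524 -0.89
endloop
endfacet
facet normal -0.603 -0.043 -0.797
outer loop
vertex -2.777 -1.215 -1.854
vertex -2.801 -0.576 -1.87
vertex -2.347 -0.888 -2.197
endloop
endfacet
facet normal 0.640 -0.765 0.072
outer loop
vertex -2.777 -1.215 -1.854
vertex -2.347 -0.888 -2.197
vertex -2.059 -0.524 -0.89
endloop
endfacet
facet normal -0.603 -0.043 -0.797
outer loop
vertex -2.347 -0.888 -2.197
vertex -2.801 -0.576 -1.87
vertex -2.371 -0.248 -2.213
endloop
endfacet
facet normal 0.974 0.031 -0.223
outer loop
vertex -2.347 -0.888 -2.197
vertex -2.371 -0.248 -2.213
vertex -2.059 -0.524 -0.89
endloop
endfacet
facet normal -0.979 0.157 0.129
outer loop
vertex -1.078 -4.669 0.663
vertex -0.716 -3.173 1.596
vertex -1.118 -3.853 -0.631
endloop
endfacet
facet normal -0.201 -0.831 -0.518
outer loop
vertex 0.596 -4.127 -0.856
vertex -1.078 -4.669 0.663
vertex -1.118 -3.853 -0.631
endloop
endfacet
facet normal -0.979 0.157 0.129
outer loop
vertex -1.118 -3.853 -0.631
vertex -0.716 -3.173 1.596
vertex -0.755 -2.357 0.302
endloop
endfacet
facet normal -0.026 0.533 -0.845
outer loop
vertex -0.755 -2.357 0.302
vertex 0.596 -4.127 -0.856
vertex -1.118 -3.853 -0.631
endloop
endfacet
facet normal 0.026 -0.533 0.845
outer loop
vertex -1.078 -4.669 0.663
vertex 0.998 -3.447 1.371
vertex -0.716 -3.173 1.596
endloop
endfacet
facet normal -0.201 -0.831 -0.518
outer loop
vertex 0.635 -4.943 0.438
vertex -1.078 -4.669 0.663
vertex 0.596 -4.127 -0.856
endloop
endfacet
facet normal 0.026 -0.533 0.845
outer loop
vertex 0.635 -4.943 0.438
vertex 0.998 -3.447 1.371
vertex -1.078 -4.669 0.663
endloop
endfacet
facet normal 0.201 0.831 0.518
outer loop
vertex -0.716 -3.173 1.596
vertex 0.998 -3.447 1.371
vertex -0.755 -2.357 0.302
endloop
endfacet
facet normal -0.026 0.533 -0.845
outer loop
vertex 0.958 -2.631 0.077
vertex 0.596 -4.127 -0.856
vertex -0.755 -2.357 0.302
endloop
endfacet
facet normal 0.201 0.831 0.518
outer loop
vertex -0.755 -2.357 0.302
vertex 0.998 -3.447 1.371
vertex 0.958 -2.631 0.077
endloop
endfacet
facet normal 0.979 -0.157 -0.128
outer loop
vertex 0.958 -2.631 0.077
vertex 0.635 -4.943 0.438
vertex 0.596 -4.127 -0.856
endloop
endfacet
facet normal 0.979 -0.157 -0.129
outer loop
vertex 0.998 -3.447 1.371
vertex 0.635 -4.943 0.438
vertex 0.958 -2.631 0.077
endloop
endfacet

endsolid
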